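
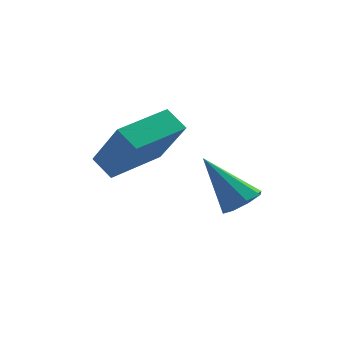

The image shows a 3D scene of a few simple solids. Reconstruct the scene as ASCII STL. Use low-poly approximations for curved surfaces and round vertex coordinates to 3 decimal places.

solid 
facet normal -0.654 0.447 0.611
outer loop
vertex -2.364 -1.195 -1.191
vertex -1.177 0.233 -0.966
vertex -3.185 -0.268 -2.748
endloop
endfacet
facet normal -0.635 -0.763 -0.120
outer loop
vertex -2.623 -0.653 -3.274
vertex -2.364 -1.195 -1.191
vertex -3.185 -0.268 -2.748
endloop
endfacet
facet normal -0.653 0.447 0.611
outer loop
vertex -3.185 -0.268 -2.748
vertex -1.177 0.233 -0.966
vertex -1.998 1.16 -2.524
endloop
endfacet
facet normal -0.413 0.466 -0.782
outer loop
vertex -1.998 1.16 -2.524
vertex -2.623 -0.653 -3.274
vertex -3.185 -0.268 -2.748
endloop
endfacet
facet normal 0.413 -0.466 0.782
outer loop
vertex -2.364 -1.195 -1.191
vertex -0.615 -0.152 -1.492
vertex -1.177 0.233 -0.966
endloop
endfacet
facet normal -0.635 -0.763 -0.120
outer loop
vertex -1.802 -1.58 -1.716
vertex -2.364 -1.195 -1.191
vertex -2.623 -0.653 -3.274
endloop
endfacet
facet normal 0.412 -0.466 0.783
outer loop
vertex -1.802 -1.58 -1.716
vertex -0.615 -0.152 -1.492
vertex -2.364 -1.195 -1.191
endloop
endfacet
facet normal 0.635 0.763 0.120
outer loop
vertex -1.177 0.233 -0.966
vertex -0.615 -0.152 -1.492
vertex -1.998 1.16 -2.524
endloop
endfacet
facet normal -0.412 0.466 -0.783
outer loop
vertex -1.436 0.775 -3.049
vertex -2.623 -0.653 -3.274
vertex -1.998 1.16 -2.524
endloop
endfacet
facet normal 0.635 0.763 0.120
outer loop
vertex -1.998 1.16 -2.524
vertex -0.615 -0.152 -1.492
vertex -1.436 0.775 -3.049
endloop
endfacet
facet normal 0.654 -0.447 -0.611
outer loop
vertex -1.436 0.775 -3.049
vertex -1.802 -1.58 -1.716
vertex -2.623 -0.653 -3.274
endloop
endfacet
facet normal 0.653 -0.447 -0.611
outer loop
vertex -0.615 -0.152 -1.492
vertex -1.802 -1.58 -1.716
vertex -1.436 0.775 -3.049
endloop
endfacet
facet normal 0.586 -0.162 -0.794
outer loop
vertex 1.405 0.242 -4.153
vertex 0.895 0.422 -4.566
vertex 1.404 0.752 -4.258
endloop
endfacet
facet normal 0.589 0.164 0.791
outer loop
vertex 1.405 0.242 -4.153
vertex 1.404 0.752 -4.258
vertex -0.235 0.738 -3.034
endloop
endfacet
facet normal 0.587 -0.165 -0.793
outer loop
vertex 1.404 0.752 -4.258
vertex 0.895 0.422 -4.566
vertex 1.106 1.068 -4.544
endloop
endfacet
facet normal 0.363 0.790 0.495
outer loop
vertex 1.404 0.752 -4.258
vertex 1.106 1.068 -4.544
vertex -0.235 0.738 -3.034
endloop
endfacet
facet normal 0.586 -0.164 -0.793
outer loop
vertex 1.106 1.068 -4.544
vertex 0.895 0.422 -4.566
vertex 0.684 1.006 -4.843
endloop
endfacet
facet normal -0.182 0.982 0.053
outer loop
vertex 1.106 1.068 -4.544
vertex 0.684 1.006 -4.843
vertex -0.235 0.738 -3.034
endloop
endfacet
facet normal 0.586 -0.165 -0.793
outer loop
vertex 0.684 1.006 -4.843
vertex 0.895 0.422 -4.566
vertex 0.386 0.601 -4.979
endloop
endfacet
facet normal -0.727 0.628 -0.276
outer loop
vertex 0.684 1.006 -4.843
vertex 0.386 0.601 -4.979
vertex -0.235 0.738 -3.034
endloop
endfacet
facet normal 0.586 -0.165 -0.793
outer loop
vertex 0.386 0.601 -4.979
vertex 0.895 0.422 -4.566
vertex 0.386 0.092 -4.873
endloop
endfacet
facet normal -0.952 -0.062 -0.300
outer loop
vertex 0.386 0.601 -4.979
vertex 0.386 0.092 -4.873
vertex -0.235 0.738 -3.034
endloop
endfacet
facet normal 0.585 -0.164 -0.794
outer loop
vertex 0.386 0.092 -4.873
vertex 0.895 0.422 -4.566
vertex 0.685 -0.225 -4.587
endloop
endfacet
facet normal -0.726 -0.688 -0.004
outer loop
vertex 0.386 0.092 -4.873
vertex 0.685 -0.225 -4.587
vertex -0.235 0.738 -3.034
endloop
endfacet
facet normal 0.585 -0.164 -0.794
outer loop
vertex 0.685 -0.225 -4.587
vertex 0.895 0.422 -4.566
vertex 1.107 -0.162 -4.289
endloop
endfacet
facet normal -0.179 -0.880 0.440
outer loop
vertex 0.685 -0.225 -4.587
vertex 1.107 -0.162 -4.289
vertex -0.235 0.738 -3.034
endloop
endfacet
facet normal 0.585 -0.164 -0.794
outer loop
vertex 1.107 -0.162 -4.289
vertex 0.895 0.422 -4.566
vertex 1.405 0.242 -4.153
endloop
endfacet
facet normal 0.364 -0.527 0.768
outer loop
vertex 1.107 -0.162 -4.289
vertex 1.405 0.242 -4.153
vertex -0.235 0.738 -3.034
endloop
endfacet

endsolid


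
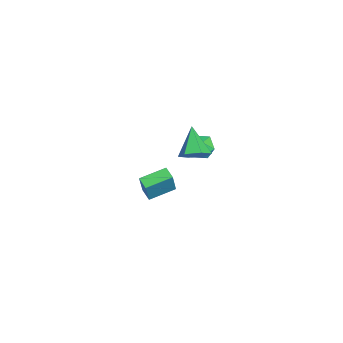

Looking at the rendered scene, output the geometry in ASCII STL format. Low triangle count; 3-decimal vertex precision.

solid 
facet normal -0.173 0.960 0.222
outer loop
vertex -0.735 -0.179 1.316
vertex -0.652 -0.368 2.196
vertex 0.074 -0.126 1.715
endloop
endfacet
facet normal 0.145 0.899 -0.414
outer loop
vertex -0.735 -0.179 1.316
vertex 0.074 -0.126 1.715
vertex -0.001 -0.493 0.892
endloop
endfacet
facet normal -0.268 0.492 -0.828
outer loop
vertex -0.735 -0.179 1.316
vertex -0.001 -0.493 0.892
vertex -0.774 -0.961 0.864
endloop
endfacet
facet normal -0.842 0.301 -0.448
outer loop
vertex -0.735 -0.179 1.316
vertex -0.774 -0.961 0.864
vertex -1.176 -0.884 1.67
endloop
endfacet
facet normal -0.782 0.590 0.200
outer loop
vertex -0.735 -0.179 1.316
vertex -1.176 -0.884 1.67
vertex -0.652 -0.368 2.196
endloop
endfacet
facet normal 0.766 0.559 -0.319
outer loop
vertex -0.001 -0.493 0.892
vertex 0.074 -0.126 1.715
vertex 0.536 -0.876 1.51
endloop
endfacet
facet normal 0.252 0.657 0.711
outer loop
vertex 0.074 -0.126 1.715
vertex -0.652 -0.368 2.196
vertex 0.134 -0.799 2.316
endloop
endfacet
facet normal -0.735 0.058 0.675
outer loop
vertex -0.652 -0.368 2.196
vertex -1.176 -0.884 1.67
vertex -0.639 -1.267 2.288
endloop
endfacet
facet normal -0.831 -0.410 -0.376
outer loop
vertex -1.176 -0.884 1.67
vertex -0.774 -0.961 0.864
vertex -0.714 -1.634 1.465
endloop
endfacet
facet normal 0.096 -0.100 -0.990
outer loop
vertex -0.774 -0.961 0.864
vertex -0.001 -0.493 0.892
vertex 0.012 -1.392 0.984
endloop
endfacet
facet normal 0.842 -0.301 0.448
outer loop
vertex 0.095 -1.581 1.864
vertex 0.536 -0.876 1.51
vertex 0.134 -0.799 2.316
endloop
endfacet
facet normal 0.268 -0.492 0.828
outer loop
vertex 0.095 -1.581 1.864
vertex 0.134 -0.799 2.316
vertex -0.639 -1.267 2.288
endloop
endfacet
facet normal -0.145 -0.899 0.414
outer loop
vertex 0.095 -1.581 1.864
vertex -0.639 -1.267 2.288
vertex -0.714 -1.634 1.465
endloop
endfacet
facet normal 0.173 -0.960 -0.222
outer loop
vertex 0.095 -1.581 1.864
vertex -0.714 -1.634 1.465
vertex 0.012 -1.392 0.984
endloop
endfacet
facet normal 0.782 -0.590 -0.200
outer loop
vertex 0.095 -1.581 1.864
vertex 0.012 -1.392 0.984
vertex 0.536 -0.876 1.51
endloop
endfacet
facet normal 0.831 0.410 0.376
outer loop
vertex 0.134 -0.799 2.316
vertex 0.536 -0.876 1.51
vertex 0.074 -0.126 1.715
endloop
endfacet
facet normal -0.096 0.100 0.990
outer loop
vertex -0.639 -1.267 2.288
vertex 0.134 -0.799 2.316
vertex -0.652 -0.368 2.196
endloop
endfacet
facet normal -0.766 -0.559 0.319
outer loop
vertex -0.714 -1.634 1.465
vertex -0.639 -1.267 2.288
vertex -1.176 -0.884 1.67
endloop
endfacet
facet normal -0.252 -0.657 -0.711
outer loop
vertex 0.012 -1.392 0.984
vertex -0.714 -1.634 1.465
vertex -0.774 -0.961 0.864
endloop
endfacet
facet normal 0.735 -0.058 -0.675
outer loop
vertex 0.536 -0.876 1.51
vertex 0.012 -1.392 0.984
vertex -0.001 -0.493 0.892
endloop
endfacet
facet normal 0.726 0.087 -0.682
outer loop
vertex 3.265 -0.886 3.912
vertex 2.706 -1.217 3.275
vertex 2.741 -0.321 3.427
endloop
endfacet
facet normal 0.069 0.686 0.725
outer loop
vertex 3.265 -0.886 3.912
vertex 2.741 -0.321 3.427
vertex 1.334 -1.383 4.565
endloop
endfacet
facet normal 0.725 0.088 -0.683
outer loop
vertex 2.741 -0.321 3.427
vertex 2.706 -1.217 3.275
vertex 2.182 -0.652 2.791
endloop
endfacet
facet normal -0.565 0.822 0.069
outer loop
vertex 2.741 -0.321 3.427
vertex 2.182 -0.652 2.791
vertex 1.334 -1.383 4.565
endloop
endfacet
facet normal 0.725 0.087 -0.683
outer loop
vertex 2.182 -0.652 2.791
vertex 2.706 -1.217 3.275
vertex 2.146 -1.549 2.638
endloop
endfacet
facet normal -0.913 0.104 -0.394
outer loop
vertex 2.182 -0.652 2.791
vertex 2.146 -1.549 2.638
vertex 1.334 -1.383 4.565
endloop
endfacet
facet normal 0.725 0.087 -0.683
outer loop
vertex 2.146 -1.549 2.638
vertex 2.706 -1.217 3.275
vertex 2.67 -2.114 3.122
endloop
endfacet
facet normal -0.627 -0.753 -0.200
outer loop
vertex 2.146 -1.549 2.638
vertex 2.67 -2.114 3.122
vertex 1.334 -1.383 4.565
endloop
endfacet
facet normal 0.726 0.087 -0.682
outer loop
vertex 2.67 -2.114 3.122
vertex 2.706 -1.217 3.275
vertex 3.229 -1.782 3.759
endloop
endfacet
facet normal 0.007 -0.889 0.457
outer loop
vertex 2.67 -2.114 3.122
vertex 3.229 -1.782 3.759
vertex 1.334 -1.383 4.565
endloop
endfacet
facet normal 0.726 0.087 -0.682
outer loop
vertex 3.229 -1.782 3.759
vertex 2.706 -1.217 3.275
vertex 3.265 -0.886 3.912
endloop
endfacet
facet normal 0.355 -0.171 0.919
outer loop
vertex 3.229 -1.782 3.759
vertex 3.265 -0.886 3.912
vertex 1.334 -1.383 4.565
endloop
endfacet
facet normal -0.850 -0.438 0.292
outer loop
vertex -2.475 -4.309 -2.853
vertex -3.115 -2.782 -2.425
vertex -3.097 -4.135 -4.404
endloop
endfacet
facet normal 0.374 -0.893 -0.250
outer loop
vertex -2.365 -3.758 -4.655
vertex -2.475 -4.309 -2.853
vertex -3.097 -4.135 -4.404
endloop
endfacet
facet normal -0.850 -0.438 0.292
outer loop
vertex -3.097 -4.135 -4.404
vertex -3.115 -2.782 -2.425
vertex -3.737 -2.608 -3.976
endloop
endfacet
facet normal -0.370 0.104 -0.923
outer loop
vertex -3.737 -2.608 -3.976
vertex -2.365 -3.758 -4.655
vertex -3.097 -4.135 -4.404
endloop
endfacet
facet normal 0.370 -0.104 0.923
outer loop
vertex -2.475 -4.309 -2.853
vertex -2.383 -2.405 -2.676
vertex -3.115 -2.782 -2.425
endloop
endfacet
facet normal 0.374 -0.893 -0.250
outer loop
vertex -1.743 -3.932 -3.104
vertex -2.475 -4.309 -2.853
vertex -2.365 -3.758 -4.655
endloop
endfacet
facet normal 0.370 -0.104 0.923
outer loop
vertex -1.743 -3.932 -3.104
vertex -2.383 -2.405 -2.676
vertex -2.475 -4.309 -2.853
endloop
endfacet
facet normal -0.374 0.893 0.250
outer loop
vertex -3.115 -2.782 -2.425
vertex -2.383 -2.405 -2.676
vertex -3.737 -2.608 -3.976
endloop
endfacet
facet normal -0.370 0.104 -0.923
outer loop
vertex -3.005 -2.231 -4.227
vertex -2.365 -3.758 -4.655
vertex -3.737 -2.608 -3.976
endloop
endfacet
facet normal -0.374 0.893 0.250
outer loop
vertex -3.737 -2.608 -3.976
vertex -2.383 -2.405 -2.676
vertex -3.005 -2.231 -4.227
endloop
endfacet
facet normal 0.850 0.438 -0.292
outer loop
vertex -3.005 -2.231 -4.227
vertex -1.743 -3.932 -3.104
vertex -2.365 -3.758 -4.655
endloop
endfacet
facet normal 0.850 0.438 -0.292
outer loop
vertex -2.383 -2.405 -2.676
vertex -1.743 -3.932 -3.104
vertex -3.005 -2.231 -4.227
endloop
endfacet

endsolid


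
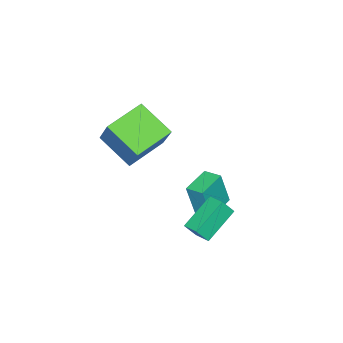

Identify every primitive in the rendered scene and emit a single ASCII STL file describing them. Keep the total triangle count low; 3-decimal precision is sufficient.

solid 
facet normal -0.423 0.381 -0.822
outer loop
vertex 1.09 2.37 -2.224
vertex 1.388 3.266 -1.962
vertex 2.856 2.086 -3.265
endloop
endfacet
facet normal -0.304 -0.915 -0.267
outer loop
vertex 3.292 1.694 -2.418
vertex 1.09 2.37 -2.224
vertex 2.856 2.086 -3.265
endloop
endfacet
facet normal -0.423 0.381 -0.822
outer loop
vertex 2.856 2.086 -3.265
vertex 1.388 3.266 -1.962
vertex 3.154 2.982 -3.003
endloop
endfacet
facet normal 0.854 -0.137 -0.503
outer loop
vertex 3.154 2.982 -3.003
vertex 3.292 1.694 -2.418
vertex 2.856 2.086 -3.265
endloop
endfacet
facet normal -0.854 0.137 0.503
outer loop
vertex 1.09 2.37 -2.224
vertex 1.824 2.874 -1.115
vertex 1.388 3.266 -1.962
endloop
endfacet
facet normal -0.304 -0.915 -0.267
outer loop
vertex 1.526 1.978 -1.377
vertex 1.09 2.37 -2.224
vertex 3.292 1.694 -2.418
endloop
endfacet
facet normal -0.854 0.137 0.503
outer loop
vertex 1.526 1.978 -1.377
vertex 1.824 2.874 -1.115
vertex 1.09 2.37 -2.224
endloop
endfacet
facet normal 0.304 0.915 0.267
outer loop
vertex 1.388 3.266 -1.962
vertex 1.824 2.874 -1.115
vertex 3.154 2.982 -3.003
endloop
endfacet
facet normal 0.854 -0.137 -0.503
outer loop
vertex 3.59 2.59 -2.156
vertex 3.292 1.694 -2.418
vertex 3.154 2.982 -3.003
endloop
endfacet
facet normal 0.304 0.915 0.267
outer loop
vertex 3.154 2.982 -3.003
vertex 1.824 2.874 -1.115
vertex 3.59 2.59 -2.156
endloop
endfacet
facet normal 0.423 -0.381 0.822
outer loop
vertex 3.59 2.59 -2.156
vertex 1.526 1.978 -1.377
vertex 3.292 1.694 -2.418
endloop
endfacet
facet normal 0.423 -0.381 0.822
outer loop
vertex 1.824 2.874 -1.115
vertex 1.526 1.978 -1.377
vertex 3.59 2.59 -2.156
endloop
endfacet
facet normal -0.946 0.232 0.227
outer loop
vertex 1.594 -1.874 3.754
vertex 1.792 -0.021 2.681
vertex 0.946 -2.812 2.014
endloop
endfacet
facet normal -0.092 -0.862 0.499
outer loop
vertex 3.008 -3.319 1.519
vertex 1.594 -1.874 3.754
vertex 0.946 -2.812 2.014
endloop
endfacet
facet normal -0.946 0.232 0.227
outer loop
vertex 0.946 -2.812 2.014
vertex 1.792 -0.021 2.681
vertex 1.144 -0.959 0.941
endloop
endfacet
facet normal -0.312 -0.451 -0.836
outer loop
vertex 1.144 -0.959 0.941
vertex 3.008 -3.319 1.519
vertex 0.946 -2.812 2.014
endloop
endfacet
facet normal 0.312 0.451 0.836
outer loop
vertex 1.594 -1.874 3.754
vertex 3.854 -0.528 2.186
vertex 1.792 -0.021 2.681
endloop
endfacet
facet normal -0.092 -0.862 0.499
outer loop
vertex 3.656 -2.381 3.259
vertex 1.594 -1.874 3.754
vertex 3.008 -3.319 1.519
endloop
endfacet
facet normal 0.312 0.451 0.836
outer loop
vertex 3.656 -2.381 3.259
vertex 3.854 -0.528 2.186
vertex 1.594 -1.874 3.754
endloop
endfacet
facet normal 0.092 0.862 -0.499
outer loop
vertex 1.792 -0.021 2.681
vertex 3.854 -0.528 2.186
vertex 1.144 -0.959 0.941
endloop
endfacet
facet normal -0.312 -0.451 -0.836
outer loop
vertex 3.206 -1.466 0.446
vertex 3.008 -3.319 1.519
vertex 1.144 -0.959 0.941
endloop
endfacet
facet normal 0.092 0.862 -0.499
outer loop
vertex 1.144 -0.959 0.941
vertex 3.854 -0.528 2.186
vertex 3.206 -1.466 0.446
endloop
endfacet
facet normal 0.946 -0.232 -0.227
outer loop
vertex 3.206 -1.466 0.446
vertex 3.656 -2.381 3.259
vertex 3.008 -3.319 1.519
endloop
endfacet
facet normal 0.946 -0.232 -0.227
outer loop
vertex 3.854 -0.528 2.186
vertex 3.656 -2.381 3.259
vertex 3.206 -1.466 0.446
endloop
endfacet
facet normal -0.989 0.032 0.142
outer loop
vertex -0.762 0.184 -2.081
vertex -0.705 1.167 -1.906
vertex -1.028 0.544 -4.01
endloop
endfacet
facet normal -0.058 -0.983 -0.175
outer loop
vertex 0.525 0.493 -4.234
vertex -0.762 0.184 -2.081
vertex -1.028 0.544 -4.01
endloop
endfacet
facet normal -0.989 0.032 0.142
outer loop
vertex -1.028 0.544 -4.01
vertex -0.705 1.167 -1.906
vertex -0.971 1.527 -3.835
endloop
endfacet
facet normal -0.135 0.181 -0.974
outer loop
vertex -0.971 1.527 -3.835
vertex 0.525 0.493 -4.234
vertex -1.028 0.544 -4.01
endloop
endfacet
facet normal 0.135 -0.181 0.974
outer loop
vertex -0.762 0.184 -2.081
vertex 0.848 1.116 -2.13
vertex -0.705 1.167 -1.906
endloop
endfacet
facet normal -0.058 -0.983 -0.175
outer loop
vertex 0.791 0.133 -2.305
vertex -0.762 0.184 -2.081
vertex 0.525 0.493 -4.234
endloop
endfacet
facet normal 0.135 -0.181 0.974
outer loop
vertex 0.791 0.133 -2.305
vertex 0.848 1.116 -2.13
vertex -0.762 0.184 -2.081
endloop
endfacet
facet normal 0.058 0.983 0.175
outer loop
vertex -0.705 1.167 -1.906
vertex 0.848 1.116 -2.13
vertex -0.971 1.527 -3.835
endloop
endfacet
facet normal -0.135 0.181 -0.974
outer loop
vertex 0.582 1.476 -4.059
vertex 0.525 0.493 -4.234
vertex -0.971 1.527 -3.835
endloop
endfacet
facet normal 0.058 0.983 0.175
outer loop
vertex -0.971 1.527 -3.835
vertex 0.848 1.116 -2.13
vertex 0.582 1.476 -4.059
endloop
endfacet
facet normal 0.989 -0.032 -0.142
outer loop
vertex 0.582 1.476 -4.059
vertex 0.791 0.133 -2.305
vertex 0.525 0.493 -4.234
endloop
endfacet
facet normal 0.989 -0.032 -0.142
outer loop
vertex 0.848 1.116 -2.13
vertex 0.791 0.133 -2.305
vertex 0.582 1.476 -4.059
endloop
endfacet

endsolid


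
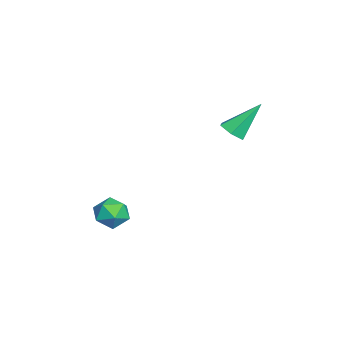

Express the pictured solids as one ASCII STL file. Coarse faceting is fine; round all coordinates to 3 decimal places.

solid 
facet normal -0.946 0.140 0.293
outer loop
vertex -0.195 -1.752 -3.887
vertex 0.063 -1.643 -3.105
vertex 0.001 -0.992 -3.617
endloop
endfacet
facet normal -0.853 0.355 -0.381
outer loop
vertex -0.195 -1.752 -3.887
vertex 0.001 -0.992 -3.617
vertex 0.237 -1.237 -4.374
endloop
endfacet
facet normal -0.618 -0.201 -0.760
outer loop
vertex -0.195 -1.752 -3.887
vertex 0.237 -1.237 -4.374
vertex 0.445 -2.04 -4.331
endloop
endfacet
facet normal -0.564 -0.761 -0.320
outer loop
vertex -0.195 -1.752 -3.887
vertex 0.445 -2.04 -4.331
vertex 0.338 -2.291 -3.546
endloop
endfacet
facet normal -0.767 -0.550 0.330
outer loop
vertex -0.195 -1.752 -3.887
vertex 0.338 -2.291 -3.546
vertex 0.063 -1.643 -3.105
endloop
endfacet
facet normal -0.346 0.856 -0.385
outer loop
vertex 0.237 -1.237 -4.374
vertex 0.001 -0.992 -3.617
vertex 0.762 -0.809 -3.894
endloop
endfacet
facet normal -0.495 0.508 0.705
outer loop
vertex 0.001 -0.992 -3.617
vertex 0.063 -1.643 -3.105
vertex 0.655 -1.06 -3.109
endloop
endfacet
facet normal -0.205 -0.609 0.767
outer loop
vertex 0.063 -1.643 -3.105
vertex 0.338 -2.291 -3.546
vertex 0.863 -1.863 -3.066
endloop
endfacet
facet normal 0.124 -0.950 -0.287
outer loop
vertex 0.338 -2.291 -3.546
vertex 0.445 -2.04 -4.331
vertex 1.099 -2.108 -3.823
endloop
endfacet
facet normal 0.037 -0.044 -0.998
outer loop
vertex 0.445 -2.04 -4.331
vertex 0.237 -1.237 -4.374
vertex 1.037 -1.457 -4.335
endloop
endfacet
facet normal 0.564 0.761 0.320
outer loop
vertex 1.295 -1.348 -3.553
vertex 0.762 -0.809 -3.894
vertex 0.655 -1.06 -3.109
endloop
endfacet
facet normal 0.618 0.201 0.760
outer loop
vertex 1.295 -1.348 -3.553
vertex 0.655 -1.06 -3.109
vertex 0.863 -1.863 -3.066
endloop
endfacet
facet normal 0.853 -0.355 0.381
outer loop
vertex 1.295 -1.348 -3.553
vertex 0.863 -1.863 -3.066
vertex 1.099 -2.108 -3.823
endloop
endfacet
facet normal 0.946 -0.140 -0.293
outer loop
vertex 1.295 -1.348 -3.553
vertex 1.099 -2.108 -3.823
vertex 1.037 -1.457 -4.335
endloop
endfacet
facet normal 0.767 0.550 -0.330
outer loop
vertex 1.295 -1.348 -3.553
vertex 1.037 -1.457 -4.335
vertex 0.762 -0.809 -3.894
endloop
endfacet
facet normal -0.124 0.950 0.287
outer loop
vertex 0.655 -1.06 -3.109
vertex 0.762 -0.809 -3.894
vertex 0.001 -0.992 -3.617
endloop
endfacet
facet normal -0.037 0.044 0.998
outer loop
vertex 0.863 -1.863 -3.066
vertex 0.655 -1.06 -3.109
vertex 0.063 -1.643 -3.105
endloop
endfacet
facet normal 0.346 -0.856 0.385
outer loop
vertex 1.099 -2.108 -3.823
vertex 0.863 -1.863 -3.066
vertex 0.338 -2.291 -3.546
endloop
endfacet
facet normal 0.495 -0.508 -0.705
outer loop
vertex 1.037 -1.457 -4.335
vertex 1.099 -2.108 -3.823
vertex 0.445 -2.04 -4.331
endloop
endfacet
facet normal 0.205 0.609 -0.767
outer loop
vertex 0.762 -0.809 -3.894
vertex 1.037 -1.457 -4.335
vertex 0.237 -1.237 -4.374
endloop
endfacet
facet normal 0.199 -0.616 -0.762
outer loop
vertex 0.301 3.576 0.44
vertex -0.141 3.156 0.664
vertex -0.317 3.619 0.244
endloop
endfacet
facet normal 0.166 0.933 -0.319
outer loop
vertex 0.301 3.576 0.44
vertex -0.317 3.619 0.244
vertex -0.499 4.264 2.036
endloop
endfacet
facet normal 0.199 -0.616 -0.762
outer loop
vertex -0.317 3.619 0.244
vertex -0.141 3.156 0.664
vertex -0.759 3.199 0.468
endloop
endfacet
facet normal -0.733 0.613 -0.295
outer loop
vertex -0.317 3.619 0.244
vertex -0.759 3.199 0.468
vertex -0.499 4.264 2.036
endloop
endfacet
facet normal 0.199 -0.615 -0.763
outer loop
vertex -0.759 3.199 0.468
vertex -0.141 3.156 0.664
vertex -0.583 2.735 0.888
endloop
endfacet
facet normal -0.958 -0.136 0.251
outer loop
vertex -0.759 3.199 0.468
vertex -0.583 2.735 0.888
vertex -0.499 4.264 2.036
endloop
endfacet
facet normal 0.199 -0.615 -0.763
outer loop
vertex -0.583 2.735 0.888
vertex -0.141 3.156 0.664
vertex 0.035 2.692 1.084
endloop
endfacet
facet normal -0.285 -0.565 0.774
outer loop
vertex -0.583 2.735 0.888
vertex 0.035 2.692 1.084
vertex -0.499 4.264 2.036
endloop
endfacet
facet normal 0.199 -0.615 -0.763
outer loop
vertex 0.035 2.692 1.084
vertex -0.141 3.156 0.664
vertex 0.477 3.113 0.86
endloop
endfacet
facet normal 0.614 -0.246 0.750
outer loop
vertex 0.035 2.692 1.084
vertex 0.477 3.113 0.86
vertex -0.499 4.264 2.036
endloop
endfacet
facet normal 0.199 -0.616 -0.762
outer loop
vertex 0.477 3.113 0.86
vertex -0.141 3.156 0.664
vertex 0.301 3.576 0.44
endloop
endfacet
facet normal 0.839 0.504 0.204
outer loop
vertex 0.477 3.113 0.86
vertex 0.301 3.576 0.44
vertex -0.499 4.264 2.036
endloop
endfacet

endsolid


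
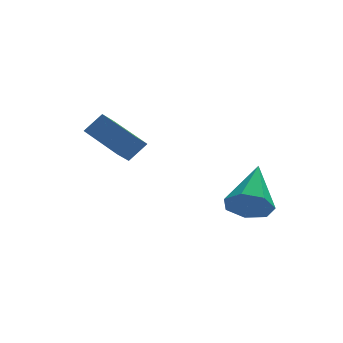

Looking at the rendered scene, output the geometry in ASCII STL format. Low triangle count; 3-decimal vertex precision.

solid 
facet normal -0.352 -0.790 -0.502
outer loop
vertex 3.244 -3.02 -1.105
vertex 2.875 -2.481 -1.694
vertex 3.681 -2.835 -1.703
endloop
endfacet
facet normal 0.817 -0.252 0.519
outer loop
vertex 3.244 -3.02 -1.105
vertex 3.681 -2.835 -1.703
vertex 3.625 -0.799 -0.626
endloop
endfacet
facet normal -0.353 -0.790 -0.501
outer loop
vertex 3.681 -2.835 -1.703
vertex 2.875 -2.481 -1.694
vertex 3.51 -2.383 -2.295
endloop
endfacet
facet normal 0.975 0.125 -0.186
outer loop
vertex 3.681 -2.835 -1.703
vertex 3.51 -2.383 -2.295
vertex 3.625 -0.799 -0.626
endloop
endfacet
facet normal -0.352 -0.791 -0.501
outer loop
vertex 3.51 -2.383 -2.295
vertex 2.875 -2.481 -1.694
vertex 2.861 -2.006 -2.434
endloop
endfacet
facet normal 0.490 0.615 -0.618
outer loop
vertex 3.51 -2.383 -2.295
vertex 2.861 -2.006 -2.434
vertex 3.625 -0.799 -0.626
endloop
endfacet
facet normal -0.353 -0.790 -0.501
outer loop
vertex 2.861 -2.006 -2.434
vertex 2.875 -2.481 -1.694
vertex 2.223 -1.986 -2.016
endloop
endfacet
facet normal -0.270 0.850 -0.453
outer loop
vertex 2.861 -2.006 -2.434
vertex 2.223 -1.986 -2.016
vertex 3.625 -0.799 -0.626
endloop
endfacet
facet normal -0.352 -0.790 -0.502
outer loop
vertex 2.223 -1.986 -2.016
vertex 2.875 -2.481 -1.694
vertex 2.075 -2.34 -1.356
endloop
endfacet
facet normal -0.735 0.652 0.185
outer loop
vertex 2.223 -1.986 -2.016
vertex 2.075 -2.34 -1.356
vertex 3.625 -0.799 -0.626
endloop
endfacet
facet normal -0.351 -0.790 -0.502
outer loop
vertex 2.075 -2.34 -1.356
vertex 2.875 -2.481 -1.694
vertex 2.53 -2.8 -0.95
endloop
endfacet
facet normal -0.554 0.171 0.815
outer loop
vertex 2.075 -2.34 -1.356
vertex 2.53 -2.8 -0.95
vertex 3.625 -0.799 -0.626
endloop
endfacet
facet normal -0.352 -0.790 -0.502
outer loop
vertex 2.53 -2.8 -0.95
vertex 2.875 -2.481 -1.694
vertex 3.244 -3.02 -1.105
endloop
endfacet
facet normal 0.138 -0.231 0.963
outer loop
vertex 2.53 -2.8 -0.95
vertex 3.244 -3.02 -1.105
vertex 3.625 -0.799 -0.626
endloop
endfacet
facet normal -0.511 -0.604 0.612
outer loop
vertex -0.356 0.18 0.661
vertex -1.255 1.563 1.275
vertex -1.02 0.051 -0.021
endloop
endfacet
facet normal 0.511 -0.785 -0.349
outer loop
vertex -0.525 0.637 -0.615
vertex -0.356 0.18 0.661
vertex -1.02 0.051 -0.021
endloop
endfacet
facet normal -0.511 -0.604 0.612
outer loop
vertex -1.02 0.051 -0.021
vertex -1.255 1.563 1.275
vertex -1.919 1.434 0.593
endloop
endfacet
facet normal -0.692 -0.135 -0.709
outer loop
vertex -1.919 1.434 0.593
vertex -0.525 0.637 -0.615
vertex -1.02 0.051 -0.021
endloop
endfacet
facet normal 0.692 0.135 0.709
outer loop
vertex -0.356 0.18 0.661
vertex -0.76 2.149 0.681
vertex -1.255 1.563 1.275
endloop
endfacet
facet normal 0.511 -0.785 -0.349
outer loop
vertex 0.139 0.766 0.067
vertex -0.356 0.18 0.661
vertex -0.525 0.637 -0.615
endloop
endfacet
facet normal 0.692 0.135 0.709
outer loop
vertex 0.139 0.766 0.067
vertex -0.76 2.149 0.681
vertex -0.356 0.18 0.661
endloop
endfacet
facet normal -0.511 0.785 0.349
outer loop
vertex -1.255 1.563 1.275
vertex -0.76 2.149 0.681
vertex -1.919 1.434 0.593
endloop
endfacet
facet normal -0.692 -0.135 -0.709
outer loop
vertex -1.424 2.02 -0.001
vertex -0.525 0.637 -0.615
vertex -1.919 1.434 0.593
endloop
endfacet
facet normal -0.511 0.785 0.349
outer loop
vertex -1.919 1.434 0.593
vertex -0.76 2.149 0.681
vertex -1.424 2.02 -0.001
endloop
endfacet
facet normal 0.511 0.604 -0.612
outer loop
vertex -1.424 2.02 -0.001
vertex 0.139 0.766 0.067
vertex -0.525 0.637 -0.615
endloop
endfacet
facet normal 0.511 0.604 -0.612
outer loop
vertex -0.76 2.149 0.681
vertex 0.139 0.766 0.067
vertex -1.424 2.02 -0.001
endloop
endfacet

endsolid


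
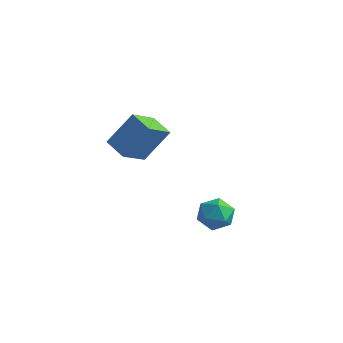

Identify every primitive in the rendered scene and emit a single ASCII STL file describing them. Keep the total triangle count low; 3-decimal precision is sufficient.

solid 
facet normal 0.263 0.896 0.358
outer loop
vertex 3.895 1.501 -3.537
vertex 3.656 1.231 -2.685
vertex 4.521 1.098 -2.987
endloop
endfacet
facet normal 0.655 0.725 -0.214
outer loop
vertex 3.895 1.501 -3.537
vertex 4.521 1.098 -2.987
vertex 4.478 0.872 -3.883
endloop
endfacet
facet normal 0.211 0.614 -0.760
outer loop
vertex 3.895 1.501 -3.537
vertex 4.478 0.872 -3.883
vertex 3.588 0.866 -4.135
endloop
endfacet
facet normal -0.457 0.717 -0.527
outer loop
vertex 3.895 1.501 -3.537
vertex 3.588 0.866 -4.135
vertex 3.08 1.087 -3.394
endloop
endfacet
facet normal -0.424 0.891 0.163
outer loop
vertex 3.895 1.501 -3.537
vertex 3.08 1.087 -3.394
vertex 3.656 1.231 -2.685
endloop
endfacet
facet normal 0.991 0.111 -0.075
outer loop
vertex 4.478 0.872 -3.883
vertex 4.521 1.098 -2.987
vertex 4.6 0.213 -3.246
endloop
endfacet
facet normal 0.356 0.387 0.850
outer loop
vertex 4.521 1.098 -2.987
vertex 3.656 1.231 -2.685
vertex 4.092 0.434 -2.505
endloop
endfacet
facet normal -0.755 0.379 0.536
outer loop
vertex 3.656 1.231 -2.685
vertex 3.08 1.087 -3.394
vertex 3.202 0.428 -2.757
endloop
endfacet
facet normal -0.807 0.098 -0.583
outer loop
vertex 3.08 1.087 -3.394
vertex 3.588 0.866 -4.135
vertex 3.159 0.202 -3.653
endloop
endfacet
facet normal 0.272 -0.068 -0.960
outer loop
vertex 3.588 0.866 -4.135
vertex 4.478 0.872 -3.883
vertex 4.024 0.069 -3.955
endloop
endfacet
facet normal 0.457 -0.717 0.527
outer loop
vertex 3.785 -0.201 -3.103
vertex 4.6 0.213 -3.246
vertex 4.092 0.434 -2.505
endloop
endfacet
facet normal -0.211 -0.614 0.760
outer loop
vertex 3.785 -0.201 -3.103
vertex 4.092 0.434 -2.505
vertex 3.202 0.428 -2.757
endloop
endfacet
facet normal -0.655 -0.725 0.214
outer loop
vertex 3.785 -0.201 -3.103
vertex 3.202 0.428 -2.757
vertex 3.159 0.202 -3.653
endloop
endfacet
facet normal -0.263 -0.896 -0.358
outer loop
vertex 3.785 -0.201 -3.103
vertex 3.159 0.202 -3.653
vertex 4.024 0.069 -3.955
endloop
endfacet
facet normal 0.424 -0.891 -0.163
outer loop
vertex 3.785 -0.201 -3.103
vertex 4.024 0.069 -3.955
vertex 4.6 0.213 -3.246
endloop
endfacet
facet normal 0.807 -0.098 0.583
outer loop
vertex 4.092 0.434 -2.505
vertex 4.6 0.213 -3.246
vertex 4.521 1.098 -2.987
endloop
endfacet
facet normal -0.272 0.068 0.960
outer loop
vertex 3.202 0.428 -2.757
vertex 4.092 0.434 -2.505
vertex 3.656 1.231 -2.685
endloop
endfacet
facet normal -0.991 -0.111 0.075
outer loop
vertex 3.159 0.202 -3.653
vertex 3.202 0.428 -2.757
vertex 3.08 1.087 -3.394
endloop
endfacet
facet normal -0.356 -0.387 -0.850
outer loop
vertex 4.024 0.069 -3.955
vertex 3.159 0.202 -3.653
vertex 3.588 0.866 -4.135
endloop
endfacet
facet normal 0.755 -0.379 -0.536
outer loop
vertex 4.6 0.213 -3.246
vertex 4.024 0.069 -3.955
vertex 4.478 0.872 -3.883
endloop
endfacet
facet normal -0.907 0.314 0.280
outer loop
vertex -2.849 2.026 -1.727
vertex -2.034 2.93 -0.102
vertex -2.636 3.435 -2.617
endloop
endfacet
facet normal -0.401 -0.445 -0.801
outer loop
vertex -1.466 3.03 -2.978
vertex -2.849 2.026 -1.727
vertex -2.636 3.435 -2.617
endloop
endfacet
facet normal -0.907 0.313 0.280
outer loop
vertex -2.636 3.435 -2.617
vertex -2.034 2.93 -0.102
vertex -1.822 4.339 -0.992
endloop
endfacet
facet normal 0.127 0.839 -0.530
outer loop
vertex -1.822 4.339 -0.992
vertex -1.466 3.03 -2.978
vertex -2.636 3.435 -2.617
endloop
endfacet
facet normal -0.127 -0.838 0.530
outer loop
vertex -2.849 2.026 -1.727
vertex -0.864 2.525 -0.463
vertex -2.034 2.93 -0.102
endloop
endfacet
facet normal -0.401 -0.445 -0.801
outer loop
vertex -1.678 1.621 -2.088
vertex -2.849 2.026 -1.727
vertex -1.466 3.03 -2.978
endloop
endfacet
facet normal -0.127 -0.839 0.530
outer loop
vertex -1.678 1.621 -2.088
vertex -0.864 2.525 -0.463
vertex -2.849 2.026 -1.727
endloop
endfacet
facet normal 0.401 0.445 0.801
outer loop
vertex -2.034 2.93 -0.102
vertex -0.864 2.525 -0.463
vertex -1.822 4.339 -0.992
endloop
endfacet
facet normal 0.127 0.839 -0.530
outer loop
vertex -0.651 3.934 -1.353
vertex -1.466 3.03 -2.978
vertex -1.822 4.339 -0.992
endloop
endfacet
facet normal 0.401 0.445 0.801
outer loop
vertex -1.822 4.339 -0.992
vertex -0.864 2.525 -0.463
vertex -0.651 3.934 -1.353
endloop
endfacet
facet normal 0.907 -0.314 -0.280
outer loop
vertex -0.651 3.934 -1.353
vertex -1.678 1.621 -2.088
vertex -1.466 3.03 -2.978
endloop
endfacet
facet normal 0.907 -0.314 -0.280
outer loop
vertex -0.864 2.525 -0.463
vertex -1.678 1.621 -2.088
vertex -0.651 3.934 -1.353
endloop
endfacet

endsolid


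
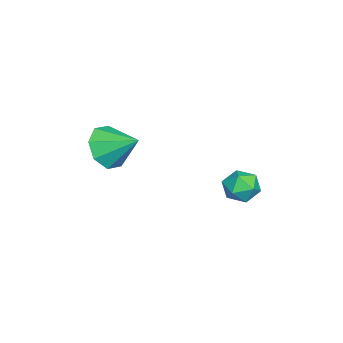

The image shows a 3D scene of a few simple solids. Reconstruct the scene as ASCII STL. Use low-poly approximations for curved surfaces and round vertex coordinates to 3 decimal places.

solid 
facet normal -0.273 -0.816 -0.510
outer loop
vertex 4.05 -3.897 -1.026
vertex 3.326 -4.039 -0.412
vertex 3.433 -3.559 -1.237
endloop
endfacet
facet normal 0.542 0.729 -0.418
outer loop
vertex 4.05 -3.897 -1.026
vertex 3.433 -3.559 -1.237
vertex 3.714 -2.881 0.312
endloop
endfacet
facet normal -0.273 -0.816 -0.510
outer loop
vertex 3.433 -3.559 -1.237
vertex 3.326 -4.039 -0.412
vertex 2.753 -3.502 -0.964
endloop
endfacet
facet normal -0.079 0.918 -0.388
outer loop
vertex 3.433 -3.559 -1.237
vertex 2.753 -3.502 -0.964
vertex 3.714 -2.881 0.312
endloop
endfacet
facet normal -0.274 -0.816 -0.510
outer loop
vertex 2.753 -3.502 -0.964
vertex 3.326 -4.039 -0.412
vertex 2.409 -3.759 -0.368
endloop
endfacet
facet normal -0.568 0.823 0.027
outer loop
vertex 2.753 -3.502 -0.964
vertex 2.409 -3.759 -0.368
vertex 3.714 -2.881 0.312
endloop
endfacet
facet normal -0.273 -0.815 -0.511
outer loop
vertex 2.409 -3.759 -0.368
vertex 3.326 -4.039 -0.412
vertex 2.602 -4.181 0.202
endloop
endfacet
facet normal -0.640 0.498 0.585
outer loop
vertex 2.409 -3.759 -0.368
vertex 2.602 -4.181 0.202
vertex 3.714 -2.881 0.312
endloop
endfacet
facet normal -0.273 -0.815 -0.510
outer loop
vertex 2.602 -4.181 0.202
vertex 3.326 -4.039 -0.412
vertex 3.219 -4.519 0.412
endloop
endfacet
facet normal -0.252 0.135 0.958
outer loop
vertex 2.602 -4.181 0.202
vertex 3.219 -4.519 0.412
vertex 3.714 -2.881 0.312
endloop
endfacet
facet normal -0.273 -0.816 -0.510
outer loop
vertex 3.219 -4.519 0.412
vertex 3.326 -4.039 -0.412
vertex 3.899 -4.576 0.14
endloop
endfacet
facet normal 0.367 -0.054 0.929
outer loop
vertex 3.219 -4.519 0.412
vertex 3.899 -4.576 0.14
vertex 3.714 -2.881 0.312
endloop
endfacet
facet normal -0.274 -0.816 -0.510
outer loop
vertex 3.899 -4.576 0.14
vertex 3.326 -4.039 -0.412
vertex 4.243 -4.319 -0.456
endloop
endfacet
facet normal 0.857 0.042 0.513
outer loop
vertex 3.899 -4.576 0.14
vertex 4.243 -4.319 -0.456
vertex 3.714 -2.881 0.312
endloop
endfacet
facet normal -0.273 -0.815 -0.511
outer loop
vertex 4.243 -4.319 -0.456
vertex 3.326 -4.039 -0.412
vertex 4.05 -3.897 -1.026
endloop
endfacet
facet normal 0.930 0.366 -0.044
outer loop
vertex 4.243 -4.319 -0.456
vertex 4.05 -3.897 -1.026
vertex 3.714 -2.881 0.312
endloop
endfacet
facet normal -0.598 0.793 0.116
outer loop
vertex 2.576 1.136 -2.464
vertex 2.005 0.682 -2.303
vertex 2.447 0.935 -1.757
endloop
endfacet
facet normal 0.076 0.955 0.285
outer loop
vertex 2.576 1.136 -2.464
vertex 2.447 0.935 -1.757
vertex 3.147 0.957 -2.017
endloop
endfacet
facet normal 0.484 0.826 -0.287
outer loop
vertex 2.576 1.136 -2.464
vertex 3.147 0.957 -2.017
vertex 3.137 0.717 -2.724
endloop
endfacet
facet normal 0.062 0.585 -0.809
outer loop
vertex 2.576 1.136 -2.464
vertex 3.137 0.717 -2.724
vertex 2.432 0.547 -2.901
endloop
endfacet
facet normal -0.606 0.564 -0.560
outer loop
vertex 2.576 1.136 -2.464
vertex 2.432 0.547 -2.901
vertex 2.005 0.682 -2.303
endloop
endfacet
facet normal 0.284 0.517 0.808
outer loop
vertex 3.147 0.957 -2.017
vertex 2.447 0.935 -1.757
vertex 2.928 0.393 -1.579
endloop
endfacet
facet normal -0.806 0.254 0.535
outer loop
vertex 2.447 0.935 -1.757
vertex 2.005 0.682 -2.303
vertex 2.223 0.223 -1.756
endloop
endfacet
facet normal -0.821 -0.116 -0.560
outer loop
vertex 2.005 0.682 -2.303
vertex 2.432 0.547 -2.901
vertex 2.213 -0.017 -2.463
endloop
endfacet
facet normal 0.262 -0.084 -0.962
outer loop
vertex 2.432 0.547 -2.901
vertex 3.137 0.717 -2.724
vertex 2.913 0.005 -2.723
endloop
endfacet
facet normal 0.944 0.308 -0.118
outer loop
vertex 3.137 0.717 -2.724
vertex 3.147 0.957 -2.017
vertex 3.355 0.258 -2.177
endloop
endfacet
facet normal -0.062 -0.585 0.809
outer loop
vertex 2.784 -0.196 -2.016
vertex 2.928 0.393 -1.579
vertex 2.223 0.223 -1.756
endloop
endfacet
facet normal -0.484 -0.826 0.287
outer loop
vertex 2.784 -0.196 -2.016
vertex 2.223 0.223 -1.756
vertex 2.213 -0.017 -2.463
endloop
endfacet
facet normal -0.076 -0.955 -0.285
outer loop
vertex 2.784 -0.196 -2.016
vertex 2.213 -0.017 -2.463
vertex 2.913 0.005 -2.723
endloop
endfacet
facet normal 0.598 -0.793 -0.116
outer loop
vertex 2.784 -0.196 -2.016
vertex 2.913 0.005 -2.723
vertex 3.355 0.258 -2.177
endloop
endfacet
facet normal 0.606 -0.564 0.560
outer loop
vertex 2.784 -0.196 -2.016
vertex 3.355 0.258 -2.177
vertex 2.928 0.393 -1.579
endloop
endfacet
facet normal -0.262 0.084 0.962
outer loop
vertex 2.223 0.223 -1.756
vertex 2.928 0.393 -1.579
vertex 2.447 0.935 -1.757
endloop
endfacet
facet normal -0.944 -0.308 0.118
outer loop
vertex 2.213 -0.017 -2.463
vertex 2.223 0.223 -1.756
vertex 2.005 0.682 -2.303
endloop
endfacet
facet normal -0.284 -0.517 -0.808
outer loop
vertex 2.913 0.005 -2.723
vertex 2.213 -0.017 -2.463
vertex 2.432 0.547 -2.901
endloop
endfacet
facet normal 0.806 -0.254 -0.535
outer loop
vertex 3.355 0.258 -2.177
vertex 2.913 0.005 -2.723
vertex 3.137 0.717 -2.724
endloop
endfacet
facet normal 0.821 0.116 0.560
outer loop
vertex 2.928 0.393 -1.579
vertex 3.355 0.258 -2.177
vertex 3.147 0.957 -2.017
endloop
endfacet

endsolid


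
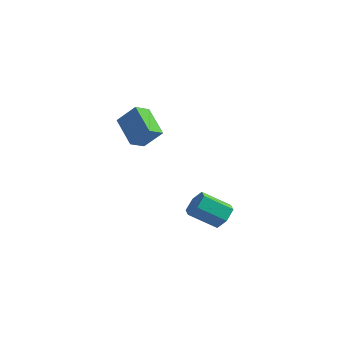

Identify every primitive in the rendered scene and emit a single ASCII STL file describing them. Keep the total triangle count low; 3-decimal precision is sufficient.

solid 
facet normal -0.669 -0.232 -0.706
outer loop
vertex -2.076 -0.369 3.022
vertex -3.58 0.198 4.261
vertex -2.017 0.61 2.645
endloop
endfacet
facet normal 0.741 -0.280 -0.610
outer loop
vertex -1.0 0.962 3.719
vertex -2.076 -0.369 3.022
vertex -2.017 0.61 2.645
endloop
endfacet
facet normal -0.669 -0.231 -0.706
outer loop
vertex -2.017 0.61 2.645
vertex -3.58 0.198 4.261
vertex -3.521 1.177 3.885
endloop
endfacet
facet normal 0.056 0.932 -0.358
outer loop
vertex -3.521 1.177 3.885
vertex -1.0 0.962 3.719
vertex -2.017 0.61 2.645
endloop
endfacet
facet normal -0.056 -0.932 0.358
outer loop
vertex -2.076 -0.369 3.022
vertex -2.563 0.55 5.335
vertex -3.58 0.198 4.261
endloop
endfacet
facet normal 0.741 -0.279 -0.611
outer loop
vertex -1.059 -0.017 4.095
vertex -2.076 -0.369 3.022
vertex -1.0 0.962 3.719
endloop
endfacet
facet normal -0.056 -0.932 0.359
outer loop
vertex -1.059 -0.017 4.095
vertex -2.563 0.55 5.335
vertex -2.076 -0.369 3.022
endloop
endfacet
facet normal -0.741 0.279 0.610
outer loop
vertex -3.58 0.198 4.261
vertex -2.563 0.55 5.335
vertex -3.521 1.177 3.885
endloop
endfacet
facet normal 0.056 0.932 -0.359
outer loop
vertex -2.504 1.529 4.958
vertex -1.0 0.962 3.719
vertex -3.521 1.177 3.885
endloop
endfacet
facet normal -0.741 0.280 0.611
outer loop
vertex -3.521 1.177 3.885
vertex -2.563 0.55 5.335
vertex -2.504 1.529 4.958
endloop
endfacet
facet normal 0.669 0.231 0.706
outer loop
vertex -2.504 1.529 4.958
vertex -1.059 -0.017 4.095
vertex -1.0 0.962 3.719
endloop
endfacet
facet normal 0.669 0.232 0.706
outer loop
vertex -2.563 0.55 5.335
vertex -1.059 -0.017 4.095
vertex -2.504 1.529 4.958
endloop
endfacet
facet normal 0.553 0.622 -0.554
outer loop
vertex 1.132 3.598 -2.828
vertex 0.45 4.184 -2.851
vertex 1.06 4.23 -2.191
endloop
endfacet
facet normal 0.829 -0.347 0.438
outer loop
vertex 1.132 3.598 -2.828
vertex 1.06 4.23 -2.191
vertex 0.092 2.429 -1.786
endloop
endfacet
facet normal 0.829 -0.347 0.438
outer loop
vertex 0.092 2.429 -1.786
vertex 1.06 4.23 -2.191
vertex 0.02 3.061 -1.149
endloop
endfacet
facet normal -0.554 -0.622 0.554
outer loop
vertex 0.092 2.429 -1.786
vertex 0.02 3.061 -1.149
vertex -0.59 3.016 -1.809
endloop
endfacet
facet normal 0.553 0.622 -0.554
outer loop
vertex 1.06 4.23 -2.191
vertex 0.45 4.184 -2.851
vertex 0.378 4.816 -2.214
endloop
endfacet
facet normal 0.345 0.434 0.832
outer loop
vertex 1.06 4.23 -2.191
vertex 0.378 4.816 -2.214
vertex 0.02 3.061 -1.149
endloop
endfacet
facet normal 0.346 0.434 0.832
outer loop
vertex 0.02 3.061 -1.149
vertex 0.378 4.816 -2.214
vertex -0.662 3.648 -1.172
endloop
endfacet
facet normal -0.554 -0.622 0.554
outer loop
vertex 0.02 3.061 -1.149
vertex -0.662 3.648 -1.172
vertex -0.59 3.016 -1.809
endloop
endfacet
facet normal 0.554 0.622 -0.554
outer loop
vertex 0.378 4.816 -2.214
vertex 0.45 4.184 -2.851
vertex -0.232 4.771 -2.874
endloop
endfacet
facet normal -0.484 0.782 0.394
outer loop
vertex 0.378 4.816 -2.214
vertex -0.232 4.771 -2.874
vertex -0.662 3.648 -1.172
endloop
endfacet
facet normal -0.484 0.781 0.393
outer loop
vertex -0.662 3.648 -1.172
vertex -0.232 4.771 -2.874
vertex -1.272 3.602 -1.832
endloop
endfacet
facet normal -0.553 -0.622 0.554
outer loop
vertex -0.662 3.648 -1.172
vertex -1.272 3.602 -1.832
vertex -0.59 3.016 -1.809
endloop
endfacet
facet normal 0.554 0.622 -0.554
outer loop
vertex -0.232 4.771 -2.874
vertex 0.45 4.184 -2.851
vertex -0.16 4.139 -3.511
endloop
endfacet
facet normal -0.829 0.347 -0.438
outer loop
vertex -0.232 4.771 -2.874
vertex -0.16 4.139 -3.511
vertex -1.272 3.602 -1.832
endloop
endfacet
facet normal -0.829 0.347 -0.438
outer loop
vertex -1.272 3.602 -1.832
vertex -0.16 4.139 -3.511
vertex -1.2 2.97 -2.469
endloop
endfacet
facet normal -0.553 -0.622 0.554
outer loop
vertex -1.272 3.602 -1.832
vertex -1.2 2.97 -2.469
vertex -0.59 3.016 -1.809
endloop
endfacet
facet normal 0.554 0.622 -0.554
outer loop
vertex -0.16 4.139 -3.511
vertex 0.45 4.184 -2.851
vertex 0.522 3.552 -3.488
endloop
endfacet
facet normal -0.346 -0.434 -0.832
outer loop
vertex -0.16 4.139 -3.511
vertex 0.522 3.552 -3.488
vertex -1.2 2.97 -2.469
endloop
endfacet
facet normal -0.345 -0.435 -0.832
outer loop
vertex -1.2 2.97 -2.469
vertex 0.522 3.552 -3.488
vertex -0.518 2.384 -2.446
endloop
endfacet
facet normal -0.553 -0.622 0.554
outer loop
vertex -1.2 2.97 -2.469
vertex -0.518 2.384 -2.446
vertex -0.59 3.016 -1.809
endloop
endfacet
facet normal 0.553 0.622 -0.554
outer loop
vertex 0.522 3.552 -3.488
vertex 0.45 4.184 -2.851
vertex 1.132 3.598 -2.828
endloop
endfacet
facet normal 0.484 -0.782 -0.393
outer loop
vertex 0.522 3.552 -3.488
vertex 1.132 3.598 -2.828
vertex -0.518 2.384 -2.446
endloop
endfacet
facet normal 0.484 -0.782 -0.394
outer loop
vertex -0.518 2.384 -2.446
vertex 1.132 3.598 -2.828
vertex 0.092 2.429 -1.786
endloop
endfacet
facet normal -0.554 -0.622 0.554
outer loop
vertex -0.518 2.384 -2.446
vertex 0.092 2.429 -1.786
vertex -0.59 3.016 -1.809
endloop
endfacet

endsolid


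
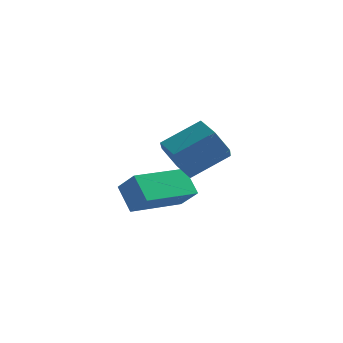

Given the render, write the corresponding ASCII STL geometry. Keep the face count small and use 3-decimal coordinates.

solid 
facet normal -0.640 -0.583 -0.501
outer loop
vertex 2.331 -1.777 -1.017
vertex 1.658 -1.248 -0.773
vertex 2.101 -1.085 -1.528
endloop
endfacet
facet normal 0.724 -0.237 -0.647
outer loop
vertex 2.331 -1.777 -1.017
vertex 2.101 -1.085 -1.528
vertex 3.335 -0.861 -0.23
endloop
endfacet
facet normal 0.724 -0.238 -0.647
outer loop
vertex 3.335 -0.861 -0.23
vertex 2.101 -1.085 -1.528
vertex 3.105 -0.17 -0.741
endloop
endfacet
facet normal 0.639 0.583 0.501
outer loop
vertex 3.335 -0.861 -0.23
vertex 3.105 -0.17 -0.741
vertex 2.662 -0.332 0.013
endloop
endfacet
facet normal -0.639 -0.583 -0.501
outer loop
vertex 2.101 -1.085 -1.528
vertex 1.658 -1.248 -0.773
vertex 1.428 -0.557 -1.284
endloop
endfacet
facet normal 0.138 0.555 -0.821
outer loop
vertex 2.101 -1.085 -1.528
vertex 1.428 -0.557 -1.284
vertex 3.105 -0.17 -0.741
endloop
endfacet
facet normal 0.138 0.553 -0.821
outer loop
vertex 3.105 -0.17 -0.741
vertex 1.428 -0.557 -1.284
vertex 2.432 0.359 -0.498
endloop
endfacet
facet normal 0.639 0.583 0.501
outer loop
vertex 3.105 -0.17 -0.741
vertex 2.432 0.359 -0.498
vertex 2.662 -0.332 0.013
endloop
endfacet
facet normal -0.639 -0.583 -0.501
outer loop
vertex 1.428 -0.557 -1.284
vertex 1.658 -1.248 -0.773
vertex 0.985 -0.719 -0.53
endloop
endfacet
facet normal -0.586 0.792 -0.174
outer loop
vertex 1.428 -0.557 -1.284
vertex 0.985 -0.719 -0.53
vertex 2.432 0.359 -0.498
endloop
endfacet
facet normal -0.586 0.792 -0.174
outer loop
vertex 2.432 0.359 -0.498
vertex 0.985 -0.719 -0.53
vertex 1.989 0.197 0.257
endloop
endfacet
facet normal 0.640 0.583 0.501
outer loop
vertex 2.432 0.359 -0.498
vertex 1.989 0.197 0.257
vertex 2.662 -0.332 0.013
endloop
endfacet
facet normal -0.639 -0.583 -0.501
outer loop
vertex 0.985 -0.719 -0.53
vertex 1.658 -1.248 -0.773
vertex 1.215 -1.41 -0.019
endloop
endfacet
facet normal -0.724 0.238 0.647
outer loop
vertex 0.985 -0.719 -0.53
vertex 1.215 -1.41 -0.019
vertex 1.989 0.197 0.257
endloop
endfacet
facet normal -0.724 0.238 0.648
outer loop
vertex 1.989 0.197 0.257
vertex 1.215 -1.41 -0.019
vertex 2.219 -0.495 0.768
endloop
endfacet
facet normal 0.640 0.583 0.501
outer loop
vertex 1.989 0.197 0.257
vertex 2.219 -0.495 0.768
vertex 2.662 -0.332 0.013
endloop
endfacet
facet normal -0.639 -0.583 -0.501
outer loop
vertex 1.215 -1.41 -0.019
vertex 1.658 -1.248 -0.773
vertex 1.888 -1.939 -0.262
endloop
endfacet
facet normal -0.139 -0.554 0.821
outer loop
vertex 1.215 -1.41 -0.019
vertex 1.888 -1.939 -0.262
vertex 2.219 -0.495 0.768
endloop
endfacet
facet normal -0.137 -0.554 0.821
outer loop
vertex 2.219 -0.495 0.768
vertex 1.888 -1.939 -0.262
vertex 2.892 -1.023 0.524
endloop
endfacet
facet normal 0.639 0.583 0.501
outer loop
vertex 2.219 -0.495 0.768
vertex 2.892 -1.023 0.524
vertex 2.662 -0.332 0.013
endloop
endfacet
facet normal -0.640 -0.583 -0.501
outer loop
vertex 1.888 -1.939 -0.262
vertex 1.658 -1.248 -0.773
vertex 2.331 -1.777 -1.017
endloop
endfacet
facet normal 0.586 -0.791 0.174
outer loop
vertex 1.888 -1.939 -0.262
vertex 2.331 -1.777 -1.017
vertex 2.892 -1.023 0.524
endloop
endfacet
facet normal 0.586 -0.792 0.174
outer loop
vertex 2.892 -1.023 0.524
vertex 2.331 -1.777 -1.017
vertex 3.335 -0.861 -0.23
endloop
endfacet
facet normal 0.639 0.583 0.501
outer loop
vertex 2.892 -1.023 0.524
vertex 3.335 -0.861 -0.23
vertex 2.662 -0.332 0.013
endloop
endfacet
facet normal -0.505 -0.859 0.083
outer loop
vertex -0.857 1.304 -2.725
vertex -1.614 1.674 -3.493
vertex -0.195 0.83 -3.606
endloop
endfacet
facet normal 0.664 -0.324 0.674
outer loop
vertex 0.894 2.686 -3.787
vertex -0.857 1.304 -2.725
vertex -0.195 0.83 -3.606
endloop
endfacet
facet normal -0.504 -0.859 0.085
outer loop
vertex -0.195 0.83 -3.606
vertex -1.614 1.674 -3.493
vertex -0.953 1.199 -4.374
endloop
endfacet
facet normal 0.552 -0.395 -0.734
outer loop
vertex -0.953 1.199 -4.374
vertex 0.894 2.686 -3.787
vertex -0.195 0.83 -3.606
endloop
endfacet
facet normal -0.552 0.395 0.734
outer loop
vertex -0.857 1.304 -2.725
vertex -0.525 3.53 -3.674
vertex -1.614 1.674 -3.493
endloop
endfacet
facet normal 0.664 -0.324 0.673
outer loop
vertex 0.233 3.161 -2.906
vertex -0.857 1.304 -2.725
vertex 0.894 2.686 -3.787
endloop
endfacet
facet normal -0.552 0.395 0.734
outer loop
vertex 0.233 3.161 -2.906
vertex -0.525 3.53 -3.674
vertex -0.857 1.304 -2.725
endloop
endfacet
facet normal -0.664 0.324 -0.673
outer loop
vertex -1.614 1.674 -3.493
vertex -0.525 3.53 -3.674
vertex -0.953 1.199 -4.374
endloop
endfacet
facet normal 0.552 -0.395 -0.734
outer loop
vertex 0.137 3.056 -4.555
vertex 0.894 2.686 -3.787
vertex -0.953 1.199 -4.374
endloop
endfacet
facet normal -0.664 0.324 -0.674
outer loop
vertex -0.953 1.199 -4.374
vertex -0.525 3.53 -3.674
vertex 0.137 3.056 -4.555
endloop
endfacet
facet normal 0.505 0.859 -0.084
outer loop
vertex 0.137 3.056 -4.555
vertex 0.233 3.161 -2.906
vertex 0.894 2.686 -3.787
endloop
endfacet
facet normal 0.504 0.860 -0.084
outer loop
vertex -0.525 3.53 -3.674
vertex 0.233 3.161 -2.906
vertex 0.137 3.056 -4.555
endloop
endfacet

endsolid


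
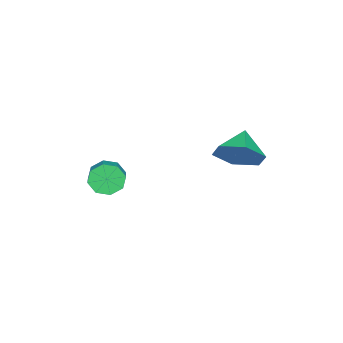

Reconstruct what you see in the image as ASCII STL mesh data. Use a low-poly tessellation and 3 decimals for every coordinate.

solid 
facet normal 0.829 0.123 -0.545
outer loop
vertex 1.452 0.482 1.239
vertex 1.029 0.092 0.508
vertex 0.979 1.012 0.639
endloop
endfacet
facet normal -0.276 0.602 0.749
outer loop
vertex 1.452 0.482 1.239
vertex 0.979 1.012 0.639
vertex 0.051 -0.052 1.152
endloop
endfacet
facet normal 0.829 0.123 -0.545
outer loop
vertex 0.979 1.012 0.639
vertex 1.029 0.092 0.508
vertex 0.556 0.622 -0.092
endloop
endfacet
facet normal -0.736 0.674 0.066
outer loop
vertex 0.979 1.012 0.639
vertex 0.556 0.622 -0.092
vertex 0.051 -0.052 1.152
endloop
endfacet
facet normal 0.829 0.123 -0.545
outer loop
vertex 0.556 0.622 -0.092
vertex 1.029 0.092 0.508
vertex 0.606 -0.297 -0.223
endloop
endfacet
facet normal -0.927 0.003 -0.375
outer loop
vertex 0.556 0.622 -0.092
vertex 0.606 -0.297 -0.223
vertex 0.051 -0.052 1.152
endloop
endfacet
facet normal 0.829 0.122 -0.545
outer loop
vertex 0.606 -0.297 -0.223
vertex 1.029 0.092 0.508
vertex 1.079 -0.827 0.378
endloop
endfacet
facet normal -0.659 -0.740 -0.134
outer loop
vertex 0.606 -0.297 -0.223
vertex 1.079 -0.827 0.378
vertex 0.051 -0.052 1.152
endloop
endfacet
facet normal 0.829 0.122 -0.546
outer loop
vertex 1.079 -0.827 0.378
vertex 1.029 0.092 0.508
vertex 1.502 -0.438 1.108
endloop
endfacet
facet normal -0.199 -0.812 0.548
outer loop
vertex 1.079 -0.827 0.378
vertex 1.502 -0.438 1.108
vertex 0.051 -0.052 1.152
endloop
endfacet
facet normal 0.829 0.123 -0.545
outer loop
vertex 1.502 -0.438 1.108
vertex 1.029 0.092 0.508
vertex 1.452 0.482 1.239
endloop
endfacet
facet normal -0.008 -0.141 0.990
outer loop
vertex 1.502 -0.438 1.108
vertex 1.452 0.482 1.239
vertex 0.051 -0.052 1.152
endloop
endfacet
facet normal -0.834 -0.371 -0.409
outer loop
vertex 2.997 -4.129 -0.895
vertex 2.658 -3.889 -0.421
vertex 2.843 -3.681 -0.987
endloop
endfacet
facet normal 0.450 -0.029 -0.893
outer loop
vertex 2.997 -4.129 -0.895
vertex 2.843 -3.681 -0.987
vertex 3.981 -3.691 -0.413
endloop
endfacet
facet normal 0.450 -0.027 -0.893
outer loop
vertex 3.981 -3.691 -0.413
vertex 2.843 -3.681 -0.987
vertex 3.827 -3.244 -0.504
endloop
endfacet
facet normal 0.834 0.371 0.409
outer loop
vertex 3.981 -3.691 -0.413
vertex 3.827 -3.244 -0.504
vertex 3.642 -3.451 0.061
endloop
endfacet
facet normal -0.834 -0.371 -0.409
outer loop
vertex 2.843 -3.681 -0.987
vertex 2.658 -3.889 -0.421
vertex 2.58 -3.355 -0.747
endloop
endfacet
facet normal 0.092 0.638 -0.765
outer loop
vertex 2.843 -3.681 -0.987
vertex 2.58 -3.355 -0.747
vertex 3.827 -3.244 -0.504
endloop
endfacet
facet normal 0.093 0.636 -0.766
outer loop
vertex 3.827 -3.244 -0.504
vertex 2.58 -3.355 -0.747
vertex 3.564 -2.918 -0.265
endloop
endfacet
facet normal 0.833 0.372 0.409
outer loop
vertex 3.827 -3.244 -0.504
vertex 3.564 -2.918 -0.265
vertex 3.642 -3.451 0.061
endloop
endfacet
facet normal -0.833 -0.372 -0.409
outer loop
vertex 2.58 -3.355 -0.747
vertex 2.658 -3.889 -0.421
vertex 2.363 -3.342 -0.317
endloop
endfacet
facet normal -0.320 0.928 -0.189
outer loop
vertex 2.58 -3.355 -0.747
vertex 2.363 -3.342 -0.317
vertex 3.564 -2.918 -0.265
endloop
endfacet
facet normal -0.319 0.928 -0.191
outer loop
vertex 3.564 -2.918 -0.265
vertex 2.363 -3.342 -0.317
vertex 3.347 -2.904 0.166
endloop
endfacet
facet normal 0.834 0.372 0.408
outer loop
vertex 3.564 -2.918 -0.265
vertex 3.347 -2.904 0.166
vertex 3.642 -3.451 0.061
endloop
endfacet
facet normal -0.834 -0.372 -0.408
outer loop
vertex 2.363 -3.342 -0.317
vertex 2.658 -3.889 -0.421
vertex 2.319 -3.649 0.053
endloop
endfacet
facet normal -0.545 0.676 0.496
outer loop
vertex 2.363 -3.342 -0.317
vertex 2.319 -3.649 0.053
vertex 3.347 -2.904 0.166
endloop
endfacet
facet normal -0.544 0.676 0.497
outer loop
vertex 3.347 -2.904 0.166
vertex 2.319 -3.649 0.053
vertex 3.303 -3.211 0.535
endloop
endfacet
facet normal 0.834 0.371 0.408
outer loop
vertex 3.347 -2.904 0.166
vertex 3.303 -3.211 0.535
vertex 3.642 -3.451 0.061
endloop
endfacet
facet normal -0.834 -0.371 -0.409
outer loop
vertex 2.319 -3.649 0.053
vertex 2.658 -3.889 -0.421
vertex 2.473 -4.096 0.144
endloop
endfacet
facet normal -0.449 0.027 0.893
outer loop
vertex 2.319 -3.649 0.053
vertex 2.473 -4.096 0.144
vertex 3.303 -3.211 0.535
endloop
endfacet
facet normal -0.451 0.028 0.892
outer loop
vertex 3.303 -3.211 0.535
vertex 2.473 -4.096 0.144
vertex 3.457 -3.659 0.627
endloop
endfacet
facet normal 0.834 0.371 0.409
outer loop
vertex 3.303 -3.211 0.535
vertex 3.457 -3.659 0.627
vertex 3.642 -3.451 0.061
endloop
endfacet
facet normal -0.833 -0.372 -0.409
outer loop
vertex 2.473 -4.096 0.144
vertex 2.658 -3.889 -0.421
vertex 2.736 -4.422 -0.095
endloop
endfacet
facet normal -0.093 -0.636 0.766
outer loop
vertex 2.473 -4.096 0.144
vertex 2.736 -4.422 -0.095
vertex 3.457 -3.659 0.627
endloop
endfacet
facet normal -0.092 -0.637 0.765
outer loop
vertex 3.457 -3.659 0.627
vertex 2.736 -4.422 -0.095
vertex 3.72 -3.985 0.387
endloop
endfacet
facet normal 0.834 0.371 0.409
outer loop
vertex 3.457 -3.659 0.627
vertex 3.72 -3.985 0.387
vertex 3.642 -3.451 0.061
endloop
endfacet
facet normal -0.834 -0.372 -0.408
outer loop
vertex 2.736 -4.422 -0.095
vertex 2.658 -3.889 -0.421
vertex 2.953 -4.436 -0.526
endloop
endfacet
facet normal 0.319 -0.928 0.191
outer loop
vertex 2.736 -4.422 -0.095
vertex 2.953 -4.436 -0.526
vertex 3.72 -3.985 0.387
endloop
endfacet
facet normal 0.320 -0.928 0.190
outer loop
vertex 3.72 -3.985 0.387
vertex 2.953 -4.436 -0.526
vertex 3.937 -3.998 -0.043
endloop
endfacet
facet normal 0.833 0.372 0.409
outer loop
vertex 3.72 -3.985 0.387
vertex 3.937 -3.998 -0.043
vertex 3.642 -3.451 0.061
endloop
endfacet
facet normal -0.834 -0.371 -0.408
outer loop
vertex 2.953 -4.436 -0.526
vertex 2.658 -3.889 -0.421
vertex 2.997 -4.129 -0.895
endloop
endfacet
facet normal 0.545 -0.675 -0.497
outer loop
vertex 2.953 -4.436 -0.526
vertex 2.997 -4.129 -0.895
vertex 3.937 -3.998 -0.043
endloop
endfacet
facet normal 0.544 -0.676 -0.496
outer loop
vertex 3.937 -3.998 -0.043
vertex 2.997 -4.129 -0.895
vertex 3.981 -3.691 -0.413
endloop
endfacet
facet normal 0.834 0.372 0.408
outer loop
vertex 3.937 -3.998 -0.043
vertex 3.981 -3.691 -0.413
vertex 3.642 -3.451 0.061
endloop
endfacet

endsolid


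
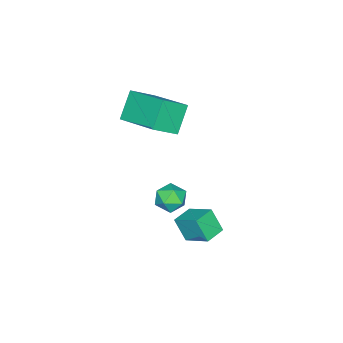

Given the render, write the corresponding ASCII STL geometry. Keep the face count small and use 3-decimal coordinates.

solid 
facet normal -0.992 0.121 0.022
outer loop
vertex -0.565 1.004 -1.373
vertex -0.416 2.102 -0.713
vertex -0.517 1.57 -2.327
endloop
endfacet
facet normal -0.116 -0.852 -0.511
outer loop
vertex 0.396 1.458 -2.347
vertex -0.565 1.004 -1.373
vertex -0.517 1.57 -2.327
endloop
endfacet
facet normal -0.992 0.121 0.022
outer loop
vertex -0.517 1.57 -2.327
vertex -0.416 2.102 -0.713
vertex -0.368 2.668 -1.667
endloop
endfacet
facet normal 0.044 0.510 -0.859
outer loop
vertex -0.368 2.668 -1.667
vertex 0.396 1.458 -2.347
vertex -0.517 1.57 -2.327
endloop
endfacet
facet normal -0.044 -0.510 0.859
outer loop
vertex -0.565 1.004 -1.373
vertex 0.497 1.99 -0.733
vertex -0.416 2.102 -0.713
endloop
endfacet
facet normal -0.116 -0.852 -0.511
outer loop
vertex 0.348 0.892 -1.393
vertex -0.565 1.004 -1.373
vertex 0.396 1.458 -2.347
endloop
endfacet
facet normal -0.044 -0.510 0.859
outer loop
vertex 0.348 0.892 -1.393
vertex 0.497 1.99 -0.733
vertex -0.565 1.004 -1.373
endloop
endfacet
facet normal 0.116 0.852 0.511
outer loop
vertex -0.416 2.102 -0.713
vertex 0.497 1.99 -0.733
vertex -0.368 2.668 -1.667
endloop
endfacet
facet normal 0.044 0.510 -0.859
outer loop
vertex 0.545 2.556 -1.687
vertex 0.396 1.458 -2.347
vertex -0.368 2.668 -1.667
endloop
endfacet
facet normal 0.116 0.852 0.511
outer loop
vertex -0.368 2.668 -1.667
vertex 0.497 1.99 -0.733
vertex 0.545 2.556 -1.687
endloop
endfacet
facet normal 0.992 -0.121 -0.022
outer loop
vertex 0.545 2.556 -1.687
vertex 0.348 0.892 -1.393
vertex 0.396 1.458 -2.347
endloop
endfacet
facet normal 0.992 -0.121 -0.022
outer loop
vertex 0.497 1.99 -0.733
vertex 0.348 0.892 -1.393
vertex 0.545 2.556 -1.687
endloop
endfacet
facet normal -0.520 0.195 0.831
outer loop
vertex -2.443 -0.344 -2.466
vertex -2.392 -1.061 -2.266
vertex -1.867 -0.576 -2.051
endloop
endfacet
facet normal -0.144 0.765 0.628
outer loop
vertex -2.443 -0.344 -2.466
vertex -1.867 -0.576 -2.051
vertex -1.754 -0.095 -2.611
endloop
endfacet
facet normal -0.346 0.938 -0.035
outer loop
vertex -2.443 -0.344 -2.466
vertex -1.754 -0.095 -2.611
vertex -2.209 -0.284 -3.172
endloop
endfacet
facet normal -0.847 0.473 -0.241
outer loop
vertex -2.443 -0.344 -2.466
vertex -2.209 -0.284 -3.172
vertex -2.603 -0.881 -2.959
endloop
endfacet
facet normal -0.956 0.014 0.295
outer loop
vertex -2.443 -0.344 -2.466
vertex -2.603 -0.881 -2.959
vertex -2.392 -1.061 -2.266
endloop
endfacet
facet normal 0.544 0.579 0.607
outer loop
vertex -1.754 -0.095 -2.611
vertex -1.867 -0.576 -2.051
vertex -1.277 -0.659 -2.501
endloop
endfacet
facet normal -0.065 -0.345 0.936
outer loop
vertex -1.867 -0.576 -2.051
vertex -2.392 -1.061 -2.266
vertex -1.671 -1.256 -2.288
endloop
endfacet
facet normal -0.768 -0.636 0.069
outer loop
vertex -2.392 -1.061 -2.266
vertex -2.603 -0.881 -2.959
vertex -2.126 -1.445 -2.849
endloop
endfacet
facet normal -0.593 0.107 -0.798
outer loop
vertex -2.603 -0.881 -2.959
vertex -2.209 -0.284 -3.172
vertex -2.013 -0.964 -3.409
endloop
endfacet
facet normal 0.218 0.858 -0.466
outer loop
vertex -2.209 -0.284 -3.172
vertex -1.754 -0.095 -2.611
vertex -1.488 -0.479 -3.194
endloop
endfacet
facet normal 0.847 -0.473 0.241
outer loop
vertex -1.437 -1.196 -2.994
vertex -1.277 -0.659 -2.501
vertex -1.671 -1.256 -2.288
endloop
endfacet
facet normal 0.346 -0.938 0.035
outer loop
vertex -1.437 -1.196 -2.994
vertex -1.671 -1.256 -2.288
vertex -2.126 -1.445 -2.849
endloop
endfacet
facet normal 0.144 -0.765 -0.628
outer loop
vertex -1.437 -1.196 -2.994
vertex -2.126 -1.445 -2.849
vertex -2.013 -0.964 -3.409
endloop
endfacet
facet normal 0.520 -0.195 -0.831
outer loop
vertex -1.437 -1.196 -2.994
vertex -2.013 -0.964 -3.409
vertex -1.488 -0.479 -3.194
endloop
endfacet
facet normal 0.956 -0.014 -0.295
outer loop
vertex -1.437 -1.196 -2.994
vertex -1.488 -0.479 -3.194
vertex -1.277 -0.659 -2.501
endloop
endfacet
facet normal 0.593 -0.107 0.798
outer loop
vertex -1.671 -1.256 -2.288
vertex -1.277 -0.659 -2.501
vertex -1.867 -0.576 -2.051
endloop
endfacet
facet normal -0.218 -0.858 0.466
outer loop
vertex -2.126 -1.445 -2.849
vertex -1.671 -1.256 -2.288
vertex -2.392 -1.061 -2.266
endloop
endfacet
facet normal -0.544 -0.579 -0.607
outer loop
vertex -2.013 -0.964 -3.409
vertex -2.126 -1.445 -2.849
vertex -2.603 -0.881 -2.959
endloop
endfacet
facet normal 0.065 0.345 -0.936
outer loop
vertex -1.488 -0.479 -3.194
vertex -2.013 -0.964 -3.409
vertex -2.209 -0.284 -3.172
endloop
endfacet
facet normal 0.768 0.636 -0.069
outer loop
vertex -1.277 -0.659 -2.501
vertex -1.488 -0.479 -3.194
vertex -1.754 -0.095 -2.611
endloop
endfacet
facet normal -0.715 0.410 -0.566
outer loop
vertex -3.607 -2.606 1.735
vertex -3.051 -0.672 2.433
vertex -2.68 -2.482 0.654
endloop
endfacet
facet normal -0.261 -0.908 -0.328
outer loop
vertex -1.729 -3.028 1.407
vertex -3.607 -2.606 1.735
vertex -2.68 -2.482 0.654
endloop
endfacet
facet normal -0.714 0.410 -0.567
outer loop
vertex -2.68 -2.482 0.654
vertex -3.051 -0.672 2.433
vertex -2.123 -0.549 1.352
endloop
endfacet
facet normal 0.648 0.086 -0.756
outer loop
vertex -2.123 -0.549 1.352
vertex -1.729 -3.028 1.407
vertex -2.68 -2.482 0.654
endloop
endfacet
facet normal -0.648 -0.087 0.756
outer loop
vertex -3.607 -2.606 1.735
vertex -2.1 -1.218 3.186
vertex -3.051 -0.672 2.433
endloop
endfacet
facet normal -0.261 -0.908 -0.328
outer loop
vertex -2.657 -3.151 2.488
vertex -3.607 -2.606 1.735
vertex -1.729 -3.028 1.407
endloop
endfacet
facet normal -0.649 -0.086 0.756
outer loop
vertex -2.657 -3.151 2.488
vertex -2.1 -1.218 3.186
vertex -3.607 -2.606 1.735
endloop
endfacet
facet normal 0.262 0.908 0.328
outer loop
vertex -3.051 -0.672 2.433
vertex -2.1 -1.218 3.186
vertex -2.123 -0.549 1.352
endloop
endfacet
facet normal 0.649 0.086 -0.756
outer loop
vertex -1.173 -1.094 2.105
vertex -1.729 -3.028 1.407
vertex -2.123 -0.549 1.352
endloop
endfacet
facet normal 0.261 0.908 0.328
outer loop
vertex -2.123 -0.549 1.352
vertex -2.1 -1.218 3.186
vertex -1.173 -1.094 2.105
endloop
endfacet
facet normal 0.715 -0.410 0.567
outer loop
vertex -1.173 -1.094 2.105
vertex -2.657 -3.151 2.488
vertex -1.729 -3.028 1.407
endloop
endfacet
facet normal 0.715 -0.410 0.566
outer loop
vertex -2.1 -1.218 3.186
vertex -2.657 -3.151 2.488
vertex -1.173 -1.094 2.105
endloop
endfacet

endsolid


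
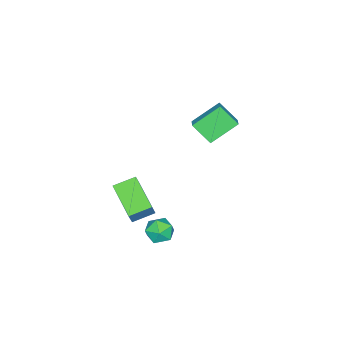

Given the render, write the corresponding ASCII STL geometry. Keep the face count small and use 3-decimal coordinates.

solid 
facet normal -0.804 0.497 0.326
outer loop
vertex 3.094 -1.08 -0.119
vertex 2.98 -1.688 0.526
vertex 3.486 -0.967 0.676
endloop
endfacet
facet normal -0.333 0.942 0.030
outer loop
vertex 3.094 -1.08 -0.119
vertex 3.486 -0.967 0.676
vertex 3.936 -0.784 -0.074
endloop
endfacet
facet normal -0.223 0.733 -0.642
outer loop
vertex 3.094 -1.08 -0.119
vertex 3.936 -0.784 -0.074
vertex 3.708 -1.392 -0.689
endloop
endfacet
facet normal -0.628 0.158 -0.762
outer loop
vertex 3.094 -1.08 -0.119
vertex 3.708 -1.392 -0.689
vertex 3.117 -1.951 -0.318
endloop
endfacet
facet normal -0.986 0.011 -0.164
outer loop
vertex 3.094 -1.08 -0.119
vertex 3.117 -1.951 -0.318
vertex 2.98 -1.688 0.526
endloop
endfacet
facet normal 0.283 0.879 0.384
outer loop
vertex 3.936 -0.784 -0.074
vertex 3.486 -0.967 0.676
vertex 4.343 -1.209 0.598
endloop
endfacet
facet normal -0.479 0.157 0.864
outer loop
vertex 3.486 -0.967 0.676
vertex 2.98 -1.688 0.526
vertex 3.752 -1.768 0.969
endloop
endfacet
facet normal -0.774 -0.629 0.071
outer loop
vertex 2.98 -1.688 0.526
vertex 3.117 -1.951 -0.318
vertex 3.524 -2.376 0.354
endloop
endfacet
facet normal -0.193 -0.393 -0.899
outer loop
vertex 3.117 -1.951 -0.318
vertex 3.708 -1.392 -0.689
vertex 3.974 -2.193 -0.396
endloop
endfacet
facet normal 0.460 0.540 -0.705
outer loop
vertex 3.708 -1.392 -0.689
vertex 3.936 -0.784 -0.074
vertex 4.48 -1.472 -0.246
endloop
endfacet
facet normal 0.628 -0.158 0.762
outer loop
vertex 4.366 -2.08 0.399
vertex 4.343 -1.209 0.598
vertex 3.752 -1.768 0.969
endloop
endfacet
facet normal 0.223 -0.733 0.642
outer loop
vertex 4.366 -2.08 0.399
vertex 3.752 -1.768 0.969
vertex 3.524 -2.376 0.354
endloop
endfacet
facet normal 0.333 -0.942 -0.030
outer loop
vertex 4.366 -2.08 0.399
vertex 3.524 -2.376 0.354
vertex 3.974 -2.193 -0.396
endloop
endfacet
facet normal 0.804 -0.497 -0.326
outer loop
vertex 4.366 -2.08 0.399
vertex 3.974 -2.193 -0.396
vertex 4.48 -1.472 -0.246
endloop
endfacet
facet normal 0.986 -0.011 0.164
outer loop
vertex 4.366 -2.08 0.399
vertex 4.48 -1.472 -0.246
vertex 4.343 -1.209 0.598
endloop
endfacet
facet normal 0.193 0.393 0.899
outer loop
vertex 3.752 -1.768 0.969
vertex 4.343 -1.209 0.598
vertex 3.486 -0.967 0.676
endloop
endfacet
facet normal -0.460 -0.540 0.705
outer loop
vertex 3.524 -2.376 0.354
vertex 3.752 -1.768 0.969
vertex 2.98 -1.688 0.526
endloop
endfacet
facet normal -0.283 -0.879 -0.384
outer loop
vertex 3.974 -2.193 -0.396
vertex 3.524 -2.376 0.354
vertex 3.117 -1.951 -0.318
endloop
endfacet
facet normal 0.479 -0.157 -0.864
outer loop
vertex 4.48 -1.472 -0.246
vertex 3.974 -2.193 -0.396
vertex 3.708 -1.392 -0.689
endloop
endfacet
facet normal 0.774 0.629 -0.071
outer loop
vertex 4.343 -1.209 0.598
vertex 4.48 -1.472 -0.246
vertex 3.936 -0.784 -0.074
endloop
endfacet
facet normal -0.725 0.624 0.291
outer loop
vertex 2.414 -3.841 2.544
vertex 3.526 -2.155 1.698
vertex 1.823 -4.009 1.433
endloop
endfacet
facet normal -0.507 -0.770 0.386
outer loop
vertex 2.794 -4.845 1.042
vertex 2.414 -3.841 2.544
vertex 1.823 -4.009 1.433
endloop
endfacet
facet normal -0.725 0.624 0.292
outer loop
vertex 1.823 -4.009 1.433
vertex 3.526 -2.155 1.698
vertex 2.934 -2.322 0.587
endloop
endfacet
facet normal -0.466 -0.132 -0.875
outer loop
vertex 2.934 -2.322 0.587
vertex 2.794 -4.845 1.042
vertex 1.823 -4.009 1.433
endloop
endfacet
facet normal 0.466 0.132 0.875
outer loop
vertex 2.414 -3.841 2.544
vertex 4.497 -2.991 1.307
vertex 3.526 -2.155 1.698
endloop
endfacet
facet normal -0.508 -0.770 0.386
outer loop
vertex 3.386 -4.678 2.153
vertex 2.414 -3.841 2.544
vertex 2.794 -4.845 1.042
endloop
endfacet
facet normal 0.466 0.132 0.875
outer loop
vertex 3.386 -4.678 2.153
vertex 4.497 -2.991 1.307
vertex 2.414 -3.841 2.544
endloop
endfacet
facet normal 0.508 0.770 -0.386
outer loop
vertex 3.526 -2.155 1.698
vertex 4.497 -2.991 1.307
vertex 2.934 -2.322 0.587
endloop
endfacet
facet normal -0.466 -0.132 -0.875
outer loop
vertex 3.906 -3.159 0.196
vertex 2.794 -4.845 1.042
vertex 2.934 -2.322 0.587
endloop
endfacet
facet normal 0.508 0.770 -0.386
outer loop
vertex 2.934 -2.322 0.587
vertex 4.497 -2.991 1.307
vertex 3.906 -3.159 0.196
endloop
endfacet
facet normal 0.724 -0.624 -0.292
outer loop
vertex 3.906 -3.159 0.196
vertex 3.386 -4.678 2.153
vertex 2.794 -4.845 1.042
endloop
endfacet
facet normal 0.725 -0.624 -0.291
outer loop
vertex 4.497 -2.991 1.307
vertex 3.386 -4.678 2.153
vertex 3.906 -3.159 0.196
endloop
endfacet
facet normal -0.758 -0.482 -0.440
outer loop
vertex -4.433 -2.701 4.092
vertex -4.513 -1.583 3.007
vertex -3.145 -3.7 2.968
endloop
endfacet
facet normal 0.051 -0.717 0.696
outer loop
vertex -2.447 -3.257 3.373
vertex -4.433 -2.701 4.092
vertex -3.145 -3.7 2.968
endloop
endfacet
facet normal -0.758 -0.482 -0.440
outer loop
vertex -3.145 -3.7 2.968
vertex -4.513 -1.583 3.007
vertex -3.225 -2.582 1.883
endloop
endfacet
facet normal 0.650 -0.505 -0.568
outer loop
vertex -3.225 -2.582 1.883
vertex -2.447 -3.257 3.373
vertex -3.145 -3.7 2.968
endloop
endfacet
facet normal -0.650 0.505 0.568
outer loop
vertex -4.433 -2.701 4.092
vertex -3.815 -1.14 3.412
vertex -4.513 -1.583 3.007
endloop
endfacet
facet normal 0.051 -0.717 0.696
outer loop
vertex -3.735 -2.258 4.497
vertex -4.433 -2.701 4.092
vertex -2.447 -3.257 3.373
endloop
endfacet
facet normal -0.650 0.505 0.568
outer loop
vertex -3.735 -2.258 4.497
vertex -3.815 -1.14 3.412
vertex -4.433 -2.701 4.092
endloop
endfacet
facet normal -0.051 0.717 -0.696
outer loop
vertex -4.513 -1.583 3.007
vertex -3.815 -1.14 3.412
vertex -3.225 -2.582 1.883
endloop
endfacet
facet normal 0.650 -0.505 -0.568
outer loop
vertex -2.527 -2.139 2.288
vertex -2.447 -3.257 3.373
vertex -3.225 -2.582 1.883
endloop
endfacet
facet normal -0.051 0.717 -0.696
outer loop
vertex -3.225 -2.582 1.883
vertex -3.815 -1.14 3.412
vertex -2.527 -2.139 2.288
endloop
endfacet
facet normal 0.758 0.482 0.440
outer loop
vertex -2.527 -2.139 2.288
vertex -3.735 -2.258 4.497
vertex -2.447 -3.257 3.373
endloop
endfacet
facet normal 0.758 0.482 0.440
outer loop
vertex -3.815 -1.14 3.412
vertex -3.735 -2.258 4.497
vertex -2.527 -2.139 2.288
endloop
endfacet

endsolid


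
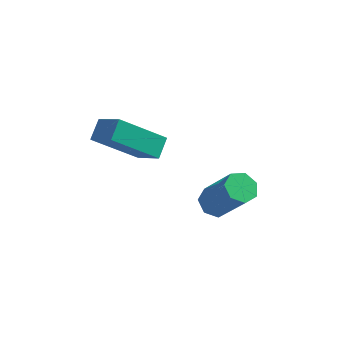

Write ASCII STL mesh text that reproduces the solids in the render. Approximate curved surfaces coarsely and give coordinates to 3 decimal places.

solid 
facet normal -0.515 0.277 -0.811
outer loop
vertex 2.167 -0.126 -0.411
vertex 1.781 -0.563 -0.315
vertex 1.766 -0.008 -0.116
endloop
endfacet
facet normal 0.347 0.933 0.098
outer loop
vertex 2.167 -0.126 -0.411
vertex 1.766 -0.008 -0.116
vertex 3.124 -0.641 1.099
endloop
endfacet
facet normal 0.348 0.932 0.097
outer loop
vertex 3.124 -0.641 1.099
vertex 1.766 -0.008 -0.116
vertex 2.723 -0.522 1.394
endloop
endfacet
facet normal 0.515 -0.276 0.811
outer loop
vertex 3.124 -0.641 1.099
vertex 2.723 -0.522 1.394
vertex 2.739 -1.077 1.195
endloop
endfacet
facet normal -0.514 0.277 -0.812
outer loop
vertex 1.766 -0.008 -0.116
vertex 1.781 -0.563 -0.315
vertex 1.376 -0.307 0.029
endloop
endfacet
facet normal -0.396 0.763 0.511
outer loop
vertex 1.766 -0.008 -0.116
vertex 1.376 -0.307 0.029
vertex 2.723 -0.522 1.394
endloop
endfacet
facet normal -0.396 0.763 0.511
outer loop
vertex 2.723 -0.522 1.394
vertex 1.376 -0.307 0.029
vertex 2.333 -0.821 1.539
endloop
endfacet
facet normal 0.514 -0.276 0.812
outer loop
vertex 2.723 -0.522 1.394
vertex 2.333 -0.821 1.539
vertex 2.739 -1.077 1.195
endloop
endfacet
facet normal -0.515 0.276 -0.812
outer loop
vertex 1.376 -0.307 0.029
vertex 1.781 -0.563 -0.315
vertex 1.292 -0.799 -0.085
endloop
endfacet
facet normal -0.842 0.019 0.540
outer loop
vertex 1.376 -0.307 0.029
vertex 1.292 -0.799 -0.085
vertex 2.333 -0.821 1.539
endloop
endfacet
facet normal -0.842 0.019 0.540
outer loop
vertex 2.333 -0.821 1.539
vertex 1.292 -0.799 -0.085
vertex 2.249 -1.313 1.425
endloop
endfacet
facet normal 0.514 -0.276 0.812
outer loop
vertex 2.333 -0.821 1.539
vertex 2.249 -1.313 1.425
vertex 2.739 -1.077 1.195
endloop
endfacet
facet normal -0.515 0.276 -0.812
outer loop
vertex 1.292 -0.799 -0.085
vertex 1.781 -0.563 -0.315
vertex 1.576 -1.113 -0.372
endloop
endfacet
facet normal -0.653 -0.739 0.162
outer loop
vertex 1.292 -0.799 -0.085
vertex 1.576 -1.113 -0.372
vertex 2.249 -1.313 1.425
endloop
endfacet
facet normal -0.653 -0.740 0.162
outer loop
vertex 2.249 -1.313 1.425
vertex 1.576 -1.113 -0.372
vertex 2.533 -1.627 1.137
endloop
endfacet
facet normal 0.515 -0.278 0.811
outer loop
vertex 2.249 -1.313 1.425
vertex 2.533 -1.627 1.137
vertex 2.739 -1.077 1.195
endloop
endfacet
facet normal -0.514 0.276 -0.812
outer loop
vertex 1.576 -1.113 -0.372
vertex 1.781 -0.563 -0.315
vertex 2.015 -1.013 -0.616
endloop
endfacet
facet normal 0.027 -0.941 -0.337
outer loop
vertex 1.576 -1.113 -0.372
vertex 2.015 -1.013 -0.616
vertex 2.533 -1.627 1.137
endloop
endfacet
facet normal 0.027 -0.941 -0.337
outer loop
vertex 2.533 -1.627 1.137
vertex 2.015 -1.013 -0.616
vertex 2.972 -1.527 0.893
endloop
endfacet
facet normal 0.514 -0.278 0.811
outer loop
vertex 2.533 -1.627 1.137
vertex 2.972 -1.527 0.893
vertex 2.739 -1.077 1.195
endloop
endfacet
facet normal -0.514 0.276 -0.812
outer loop
vertex 2.015 -1.013 -0.616
vertex 1.781 -0.563 -0.315
vertex 2.278 -0.574 -0.633
endloop
endfacet
facet normal 0.687 -0.434 -0.583
outer loop
vertex 2.015 -1.013 -0.616
vertex 2.278 -0.574 -0.633
vertex 2.972 -1.527 0.893
endloop
endfacet
facet normal 0.687 -0.434 -0.583
outer loop
vertex 2.972 -1.527 0.893
vertex 2.278 -0.574 -0.633
vertex 3.235 -1.088 0.876
endloop
endfacet
facet normal 0.515 -0.277 0.811
outer loop
vertex 2.972 -1.527 0.893
vertex 3.235 -1.088 0.876
vertex 2.739 -1.077 1.195
endloop
endfacet
facet normal -0.514 0.275 -0.813
outer loop
vertex 2.278 -0.574 -0.633
vertex 1.781 -0.563 -0.315
vertex 2.167 -0.126 -0.411
endloop
endfacet
facet normal 0.830 0.399 -0.390
outer loop
vertex 2.278 -0.574 -0.633
vertex 2.167 -0.126 -0.411
vertex 3.235 -1.088 0.876
endloop
endfacet
facet normal 0.830 0.400 -0.389
outer loop
vertex 3.235 -1.088 0.876
vertex 2.167 -0.126 -0.411
vertex 3.124 -0.641 1.099
endloop
endfacet
facet normal 0.515 -0.277 0.811
outer loop
vertex 3.235 -1.088 0.876
vertex 3.124 -0.641 1.099
vertex 2.739 -1.077 1.195
endloop
endfacet
facet normal -0.699 0.450 -0.556
outer loop
vertex -1.943 -1.508 2.842
vertex -1.868 -0.846 3.284
vertex -0.617 -0.883 1.68
endloop
endfacet
facet normal -0.094 -0.828 -0.552
outer loop
vertex 0.208 -1.414 2.336
vertex -1.943 -1.508 2.842
vertex -0.617 -0.883 1.68
endloop
endfacet
facet normal -0.699 0.450 -0.556
outer loop
vertex -0.617 -0.883 1.68
vertex -1.868 -0.846 3.284
vertex -0.542 -0.221 2.122
endloop
endfacet
facet normal 0.709 0.334 -0.621
outer loop
vertex -0.542 -0.221 2.122
vertex 0.208 -1.414 2.336
vertex -0.617 -0.883 1.68
endloop
endfacet
facet normal -0.709 -0.334 0.621
outer loop
vertex -1.943 -1.508 2.842
vertex -1.043 -1.377 3.94
vertex -1.868 -0.846 3.284
endloop
endfacet
facet normal -0.094 -0.828 -0.552
outer loop
vertex -1.118 -2.039 3.498
vertex -1.943 -1.508 2.842
vertex 0.208 -1.414 2.336
endloop
endfacet
facet normal -0.709 -0.334 0.621
outer loop
vertex -1.118 -2.039 3.498
vertex -1.043 -1.377 3.94
vertex -1.943 -1.508 2.842
endloop
endfacet
facet normal 0.094 0.828 0.552
outer loop
vertex -1.868 -0.846 3.284
vertex -1.043 -1.377 3.94
vertex -0.542 -0.221 2.122
endloop
endfacet
facet normal 0.709 0.334 -0.621
outer loop
vertex 0.283 -0.752 2.778
vertex 0.208 -1.414 2.336
vertex -0.542 -0.221 2.122
endloop
endfacet
facet normal 0.094 0.828 0.552
outer loop
vertex -0.542 -0.221 2.122
vertex -1.043 -1.377 3.94
vertex 0.283 -0.752 2.778
endloop
endfacet
facet normal 0.699 -0.450 0.556
outer loop
vertex 0.283 -0.752 2.778
vertex -1.118 -2.039 3.498
vertex 0.208 -1.414 2.336
endloop
endfacet
facet normal 0.699 -0.450 0.556
outer loop
vertex -1.043 -1.377 3.94
vertex -1.118 -2.039 3.498
vertex 0.283 -0.752 2.778
endloop
endfacet

endsolid
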